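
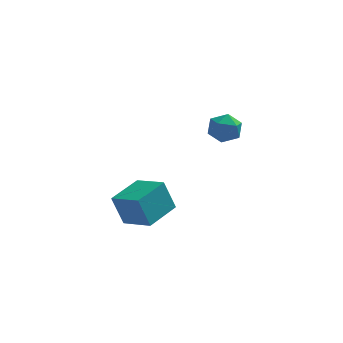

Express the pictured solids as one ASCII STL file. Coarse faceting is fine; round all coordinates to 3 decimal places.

solid 
facet normal -0.794 0.540 -0.279
outer loop
vertex -2.351 -2.415 -2.476
vertex -1.315 -0.715 -2.134
vertex -1.771 -2.43 -4.159
endloop
endfacet
facet normal -0.513 -0.842 -0.169
outer loop
vertex -0.365 -3.385 -3.666
vertex -2.351 -2.415 -2.476
vertex -1.771 -2.43 -4.159
endloop
endfacet
facet normal -0.794 0.540 -0.279
outer loop
vertex -1.771 -2.43 -4.159
vertex -1.315 -0.715 -2.134
vertex -0.735 -0.73 -3.817
endloop
endfacet
facet normal 0.326 -0.008 -0.945
outer loop
vertex -0.735 -0.73 -3.817
vertex -0.365 -3.385 -3.666
vertex -1.771 -2.43 -4.159
endloop
endfacet
facet normal -0.326 0.008 0.945
outer loop
vertex -2.351 -2.415 -2.476
vertex 0.091 -1.67 -1.641
vertex -1.315 -0.715 -2.134
endloop
endfacet
facet normal -0.513 -0.842 -0.169
outer loop
vertex -0.945 -3.37 -1.983
vertex -2.351 -2.415 -2.476
vertex -0.365 -3.385 -3.666
endloop
endfacet
facet normal -0.326 0.008 0.945
outer loop
vertex -0.945 -3.37 -1.983
vertex 0.091 -1.67 -1.641
vertex -2.351 -2.415 -2.476
endloop
endfacet
facet normal 0.513 0.842 0.169
outer loop
vertex -1.315 -0.715 -2.134
vertex 0.091 -1.67 -1.641
vertex -0.735 -0.73 -3.817
endloop
endfacet
facet normal 0.326 -0.008 -0.945
outer loop
vertex 0.671 -1.685 -3.324
vertex -0.365 -3.385 -3.666
vertex -0.735 -0.73 -3.817
endloop
endfacet
facet normal 0.513 0.842 0.169
outer loop
vertex -0.735 -0.73 -3.817
vertex 0.091 -1.67 -1.641
vertex 0.671 -1.685 -3.324
endloop
endfacet
facet normal 0.794 -0.540 0.279
outer loop
vertex 0.671 -1.685 -3.324
vertex -0.945 -3.37 -1.983
vertex -0.365 -3.385 -3.666
endloop
endfacet
facet normal 0.794 -0.540 0.279
outer loop
vertex 0.091 -1.67 -1.641
vertex -0.945 -3.37 -1.983
vertex 0.671 -1.685 -3.324
endloop
endfacet
facet normal -0.419 -0.041 0.907
outer loop
vertex 2.395 -2.727 3.403
vertex 2.78 -3.544 3.544
vertex 3.225 -2.782 3.784
endloop
endfacet
facet normal -0.287 0.635 0.717
outer loop
vertex 2.395 -2.727 3.403
vertex 3.225 -2.782 3.784
vertex 3.054 -2.144 3.151
endloop
endfacet
facet normal -0.635 0.765 0.108
outer loop
vertex 2.395 -2.727 3.403
vertex 3.054 -2.144 3.151
vertex 2.503 -2.513 2.52
endloop
endfacet
facet normal -0.982 0.170 -0.079
outer loop
vertex 2.395 -2.727 3.403
vertex 2.503 -2.513 2.52
vertex 2.334 -3.378 2.763
endloop
endfacet
facet normal -0.849 -0.328 0.415
outer loop
vertex 2.395 -2.727 3.403
vertex 2.334 -3.378 2.763
vertex 2.78 -3.544 3.544
endloop
endfacet
facet normal 0.412 0.695 0.589
outer loop
vertex 3.054 -2.144 3.151
vertex 3.225 -2.782 3.784
vertex 3.846 -2.602 3.137
endloop
endfacet
facet normal 0.198 -0.398 0.896
outer loop
vertex 3.225 -2.782 3.784
vertex 2.78 -3.544 3.544
vertex 3.677 -3.467 3.38
endloop
endfacet
facet normal -0.497 -0.862 0.100
outer loop
vertex 2.78 -3.544 3.544
vertex 2.334 -3.378 2.763
vertex 3.126 -3.836 2.749
endloop
endfacet
facet normal -0.712 -0.057 -0.700
outer loop
vertex 2.334 -3.378 2.763
vertex 2.503 -2.513 2.52
vertex 2.955 -3.198 2.116
endloop
endfacet
facet normal -0.150 0.905 -0.398
outer loop
vertex 2.503 -2.513 2.52
vertex 3.054 -2.144 3.151
vertex 3.4 -2.436 2.356
endloop
endfacet
facet normal 0.982 -0.170 0.079
outer loop
vertex 3.785 -3.253 2.497
vertex 3.846 -2.602 3.137
vertex 3.677 -3.467 3.38
endloop
endfacet
facet normal 0.635 -0.765 -0.108
outer loop
vertex 3.785 -3.253 2.497
vertex 3.677 -3.467 3.38
vertex 3.126 -3.836 2.749
endloop
endfacet
facet normal 0.287 -0.635 -0.717
outer loop
vertex 3.785 -3.253 2.497
vertex 3.126 -3.836 2.749
vertex 2.955 -3.198 2.116
endloop
endfacet
facet normal 0.419 0.041 -0.907
outer loop
vertex 3.785 -3.253 2.497
vertex 2.955 -3.198 2.116
vertex 3.4 -2.436 2.356
endloop
endfacet
facet normal 0.849 0.328 -0.415
outer loop
vertex 3.785 -3.253 2.497
vertex 3.4 -2.436 2.356
vertex 3.846 -2.602 3.137
endloop
endfacet
facet normal 0.712 0.057 0.700
outer loop
vertex 3.677 -3.467 3.38
vertex 3.846 -2.602 3.137
vertex 3.225 -2.782 3.784
endloop
endfacet
facet normal 0.150 -0.905 0.398
outer loop
vertex 3.126 -3.836 2.749
vertex 3.677 -3.467 3.38
vertex 2.78 -3.544 3.544
endloop
endfacet
facet normal -0.412 -0.695 -0.589
outer loop
vertex 2.955 -3.198 2.116
vertex 3.126 -3.836 2.749
vertex 2.334 -3.378 2.763
endloop
endfacet
facet normal -0.198 0.398 -0.896
outer loop
vertex 3.4 -2.436 2.356
vertex 2.955 -3.198 2.116
vertex 2.503 -2.513 2.52
endloop
endfacet
facet normal 0.497 0.862 -0.100
outer loop
vertex 3.846 -2.602 3.137
vertex 3.4 -2.436 2.356
vertex 3.054 -2.144 3.151
endloop
endfacet

endsolid


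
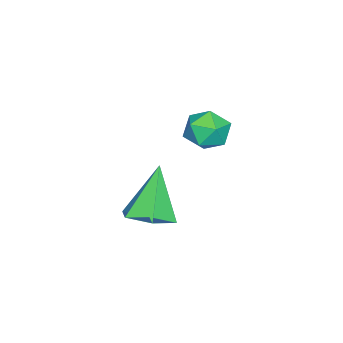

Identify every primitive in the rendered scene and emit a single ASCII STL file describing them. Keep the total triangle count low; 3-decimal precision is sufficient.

solid 
facet normal -0.682 0.328 0.653
outer loop
vertex -0.351 -1.842 2.473
vertex -0.808 -2.655 2.404
vertex -0.139 -2.548 3.049
endloop
endfacet
facet normal -0.046 0.623 0.781
outer loop
vertex -0.351 -1.842 2.473
vertex -0.139 -2.548 3.049
vertex 0.543 -2.029 2.675
endloop
endfacet
facet normal 0.159 0.968 0.191
outer loop
vertex -0.351 -1.842 2.473
vertex 0.543 -2.029 2.675
vertex 0.296 -1.815 1.798
endloop
endfacet
facet normal -0.351 0.887 -0.301
outer loop
vertex -0.351 -1.842 2.473
vertex 0.296 -1.815 1.798
vertex -0.539 -2.202 1.63
endloop
endfacet
facet normal -0.871 0.491 -0.015
outer loop
vertex -0.351 -1.842 2.473
vertex -0.539 -2.202 1.63
vertex -0.808 -2.655 2.404
endloop
endfacet
facet normal 0.421 0.097 0.902
outer loop
vertex 0.543 -2.029 2.675
vertex -0.139 -2.548 3.049
vertex 0.639 -2.958 2.73
endloop
endfacet
facet normal -0.609 -0.381 0.695
outer loop
vertex -0.139 -2.548 3.049
vertex -0.808 -2.655 2.404
vertex -0.196 -3.345 2.562
endloop
endfacet
facet normal -0.915 -0.117 -0.387
outer loop
vertex -0.808 -2.655 2.404
vertex -0.539 -2.202 1.63
vertex -0.443 -3.131 1.685
endloop
endfacet
facet normal -0.072 0.524 -0.849
outer loop
vertex -0.539 -2.202 1.63
vertex 0.296 -1.815 1.798
vertex 0.239 -2.612 1.311
endloop
endfacet
facet normal 0.753 0.656 -0.052
outer loop
vertex 0.296 -1.815 1.798
vertex 0.543 -2.029 2.675
vertex 0.908 -2.505 1.956
endloop
endfacet
facet normal 0.351 -0.887 0.301
outer loop
vertex 0.451 -3.318 1.887
vertex 0.639 -2.958 2.73
vertex -0.196 -3.345 2.562
endloop
endfacet
facet normal -0.159 -0.968 -0.191
outer loop
vertex 0.451 -3.318 1.887
vertex -0.196 -3.345 2.562
vertex -0.443 -3.131 1.685
endloop
endfacet
facet normal 0.046 -0.623 -0.781
outer loop
vertex 0.451 -3.318 1.887
vertex -0.443 -3.131 1.685
vertex 0.239 -2.612 1.311
endloop
endfacet
facet normal 0.682 -0.328 -0.653
outer loop
vertex 0.451 -3.318 1.887
vertex 0.239 -2.612 1.311
vertex 0.908 -2.505 1.956
endloop
endfacet
facet normal 0.871 -0.491 0.015
outer loop
vertex 0.451 -3.318 1.887
vertex 0.908 -2.505 1.956
vertex 0.639 -2.958 2.73
endloop
endfacet
facet normal 0.072 -0.524 0.849
outer loop
vertex -0.196 -3.345 2.562
vertex 0.639 -2.958 2.73
vertex -0.139 -2.548 3.049
endloop
endfacet
facet normal -0.753 -0.656 0.052
outer loop
vertex -0.443 -3.131 1.685
vertex -0.196 -3.345 2.562
vertex -0.808 -2.655 2.404
endloop
endfacet
facet normal -0.421 -0.097 -0.902
outer loop
vertex 0.239 -2.612 1.311
vertex -0.443 -3.131 1.685
vertex -0.539 -2.202 1.63
endloop
endfacet
facet normal 0.609 0.381 -0.695
outer loop
vertex 0.908 -2.505 1.956
vertex 0.239 -2.612 1.311
vertex 0.296 -1.815 1.798
endloop
endfacet
facet normal 0.915 0.117 0.387
outer loop
vertex 0.639 -2.958 2.73
vertex 0.908 -2.505 1.956
vertex 0.543 -2.029 2.675
endloop
endfacet
facet normal 0.443 0.029 -0.896
outer loop
vertex 4.865 -2.446 0.721
vertex 4.081 -2.919 0.318
vertex 4.096 -1.92 0.358
endloop
endfacet
facet normal 0.264 0.779 0.569
outer loop
vertex 4.865 -2.446 0.721
vertex 4.096 -1.92 0.358
vertex 3.119 -2.981 2.262
endloop
endfacet
facet normal 0.444 0.029 -0.895
outer loop
vertex 4.096 -1.92 0.358
vertex 4.081 -2.919 0.318
vertex 3.313 -2.392 -0.046
endloop
endfacet
facet normal -0.568 0.807 0.158
outer loop
vertex 4.096 -1.92 0.358
vertex 3.313 -2.392 -0.046
vertex 3.119 -2.981 2.262
endloop
endfacet
facet normal 0.444 0.028 -0.896
outer loop
vertex 3.313 -2.392 -0.046
vertex 4.081 -2.919 0.318
vertex 3.298 -3.392 -0.085
endloop
endfacet
facet normal -0.997 0.018 -0.079
outer loop
vertex 3.313 -2.392 -0.046
vertex 3.298 -3.392 -0.085
vertex 3.119 -2.981 2.262
endloop
endfacet
facet normal 0.444 0.028 -0.896
outer loop
vertex 3.298 -3.392 -0.085
vertex 4.081 -2.919 0.318
vertex 4.066 -3.918 0.279
endloop
endfacet
facet normal -0.593 -0.800 0.095
outer loop
vertex 3.298 -3.392 -0.085
vertex 4.066 -3.918 0.279
vertex 3.119 -2.981 2.262
endloop
endfacet
facet normal 0.443 0.028 -0.896
outer loop
vertex 4.066 -3.918 0.279
vertex 4.081 -2.919 0.318
vertex 4.85 -3.445 0.682
endloop
endfacet
facet normal 0.240 -0.829 0.506
outer loop
vertex 4.066 -3.918 0.279
vertex 4.85 -3.445 0.682
vertex 3.119 -2.981 2.262
endloop
endfacet
facet normal 0.443 0.028 -0.896
outer loop
vertex 4.85 -3.445 0.682
vertex 4.081 -2.919 0.318
vertex 4.865 -2.446 0.721
endloop
endfacet
facet normal 0.668 -0.039 0.743
outer loop
vertex 4.85 -3.445 0.682
vertex 4.865 -2.446 0.721
vertex 3.119 -2.981 2.262
endloop
endfacet

endsolid


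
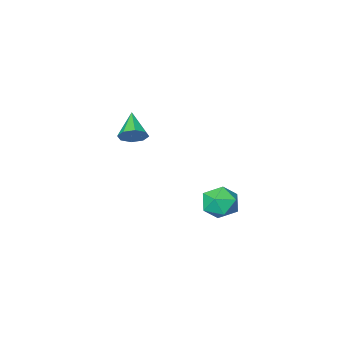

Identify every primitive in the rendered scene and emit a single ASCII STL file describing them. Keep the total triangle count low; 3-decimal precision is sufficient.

solid 
facet normal 0.376 0.738 -0.560
outer loop
vertex 4.583 -2.171 3.008
vertex 4.019 -2.243 2.534
vertex 4.142 -1.843 3.144
endloop
endfacet
facet normal 0.313 0.027 0.949
outer loop
vertex 4.583 -2.171 3.008
vertex 4.142 -1.843 3.144
vertex 3.421 -3.417 3.426
endloop
endfacet
facet normal 0.376 0.738 -0.560
outer loop
vertex 4.142 -1.843 3.144
vertex 4.019 -2.243 2.534
vertex 3.629 -1.749 2.923
endloop
endfacet
facet normal -0.328 0.310 0.892
outer loop
vertex 4.142 -1.843 3.144
vertex 3.629 -1.749 2.923
vertex 3.421 -3.417 3.426
endloop
endfacet
facet normal 0.376 0.738 -0.561
outer loop
vertex 3.629 -1.749 2.923
vertex 4.019 -2.243 2.534
vertex 3.344 -1.945 2.474
endloop
endfacet
facet normal -0.864 0.241 0.443
outer loop
vertex 3.629 -1.749 2.923
vertex 3.344 -1.945 2.474
vertex 3.421 -3.417 3.426
endloop
endfacet
facet normal 0.375 0.737 -0.561
outer loop
vertex 3.344 -1.945 2.474
vertex 4.019 -2.243 2.534
vertex 3.455 -2.316 2.061
endloop
endfacet
facet normal -0.981 -0.140 -0.138
outer loop
vertex 3.344 -1.945 2.474
vertex 3.455 -2.316 2.061
vertex 3.421 -3.417 3.426
endloop
endfacet
facet normal 0.375 0.737 -0.561
outer loop
vertex 3.455 -2.316 2.061
vertex 4.019 -2.243 2.534
vertex 3.896 -2.644 1.925
endloop
endfacet
facet normal -0.610 -0.610 -0.507
outer loop
vertex 3.455 -2.316 2.061
vertex 3.896 -2.644 1.925
vertex 3.421 -3.417 3.426
endloop
endfacet
facet normal 0.377 0.737 -0.561
outer loop
vertex 3.896 -2.644 1.925
vertex 4.019 -2.243 2.534
vertex 4.409 -2.738 2.146
endloop
endfacet
facet normal 0.030 -0.892 -0.450
outer loop
vertex 3.896 -2.644 1.925
vertex 4.409 -2.738 2.146
vertex 3.421 -3.417 3.426
endloop
endfacet
facet normal 0.376 0.737 -0.562
outer loop
vertex 4.409 -2.738 2.146
vertex 4.019 -2.243 2.534
vertex 4.694 -2.541 2.595
endloop
endfacet
facet normal 0.567 -0.823 0.001
outer loop
vertex 4.409 -2.738 2.146
vertex 4.694 -2.541 2.595
vertex 3.421 -3.417 3.426
endloop
endfacet
facet normal 0.376 0.738 -0.560
outer loop
vertex 4.694 -2.541 2.595
vertex 4.019 -2.243 2.534
vertex 4.583 -2.171 3.008
endloop
endfacet
facet normal 0.684 -0.443 0.580
outer loop
vertex 4.694 -2.541 2.595
vertex 4.583 -2.171 3.008
vertex 3.421 -3.417 3.426
endloop
endfacet
facet normal 0.434 -0.094 0.896
outer loop
vertex 3.362 3.791 1.163
vertex 2.602 3.261 1.475
vertex 3.368 2.819 1.058
endloop
endfacet
facet normal 0.924 -0.035 0.381
outer loop
vertex 3.362 3.791 1.163
vertex 3.368 2.819 1.058
vertex 3.689 3.391 0.333
endloop
endfacet
facet normal 0.813 0.581 0.040
outer loop
vertex 3.362 3.791 1.163
vertex 3.689 3.391 0.333
vertex 3.121 4.187 0.302
endloop
endfacet
facet normal 0.253 0.904 0.345
outer loop
vertex 3.362 3.791 1.163
vertex 3.121 4.187 0.302
vertex 2.449 4.106 1.008
endloop
endfacet
facet normal 0.019 0.486 0.874
outer loop
vertex 3.362 3.791 1.163
vertex 2.449 4.106 1.008
vertex 2.602 3.261 1.475
endloop
endfacet
facet normal 0.820 -0.567 -0.084
outer loop
vertex 3.689 3.391 0.333
vertex 3.368 2.819 1.058
vertex 3.131 2.614 0.132
endloop
endfacet
facet normal 0.027 -0.661 0.750
outer loop
vertex 3.368 2.819 1.058
vertex 2.602 3.261 1.475
vertex 2.459 2.533 0.838
endloop
endfacet
facet normal -0.644 0.278 0.713
outer loop
vertex 2.602 3.261 1.475
vertex 2.449 4.106 1.008
vertex 1.891 3.329 0.807
endloop
endfacet
facet normal -0.265 0.953 -0.143
outer loop
vertex 2.449 4.106 1.008
vertex 3.121 4.187 0.302
vertex 2.212 3.901 0.082
endloop
endfacet
facet normal 0.639 0.431 -0.637
outer loop
vertex 3.121 4.187 0.302
vertex 3.689 3.391 0.333
vertex 2.978 3.459 -0.335
endloop
endfacet
facet normal -0.253 -0.904 -0.345
outer loop
vertex 2.218 2.929 -0.023
vertex 3.131 2.614 0.132
vertex 2.459 2.533 0.838
endloop
endfacet
facet normal -0.813 -0.581 -0.040
outer loop
vertex 2.218 2.929 -0.023
vertex 2.459 2.533 0.838
vertex 1.891 3.329 0.807
endloop
endfacet
facet normal -0.924 0.035 -0.381
outer loop
vertex 2.218 2.929 -0.023
vertex 1.891 3.329 0.807
vertex 2.212 3.901 0.082
endloop
endfacet
facet normal -0.434 0.094 -0.896
outer loop
vertex 2.218 2.929 -0.023
vertex 2.212 3.901 0.082
vertex 2.978 3.459 -0.335
endloop
endfacet
facet normal -0.019 -0.486 -0.874
outer loop
vertex 2.218 2.929 -0.023
vertex 2.978 3.459 -0.335
vertex 3.131 2.614 0.132
endloop
endfacet
facet normal 0.265 -0.953 0.143
outer loop
vertex 2.459 2.533 0.838
vertex 3.131 2.614 0.132
vertex 3.368 2.819 1.058
endloop
endfacet
facet normal -0.639 -0.431 0.637
outer loop
vertex 1.891 3.329 0.807
vertex 2.459 2.533 0.838
vertex 2.602 3.261 1.475
endloop
endfacet
facet normal -0.820 0.567 0.084
outer loop
vertex 2.212 3.901 0.082
vertex 1.891 3.329 0.807
vertex 2.449 4.106 1.008
endloop
endfacet
facet normal -0.027 0.661 -0.750
outer loop
vertex 2.978 3.459 -0.335
vertex 2.212 3.901 0.082
vertex 3.121 4.187 0.302
endloop
endfacet
facet normal 0.644 -0.278 -0.713
outer loop
vertex 3.131 2.614 0.132
vertex 2.978 3.459 -0.335
vertex 3.689 3.391 0.333
endloop
endfacet

endsolid


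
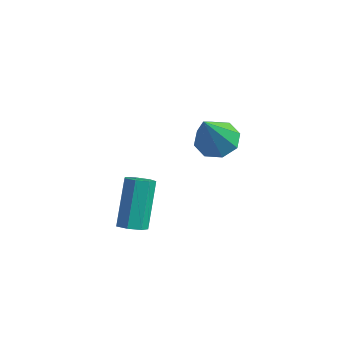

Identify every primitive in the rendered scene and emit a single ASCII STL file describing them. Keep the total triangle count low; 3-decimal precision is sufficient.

solid 
facet normal 0.216 -0.529 -0.820
outer loop
vertex -0.474 -2.13 0.266
vertex -0.972 -2.019 0.063
vertex -0.506 -1.734 0.002
endloop
endfacet
facet normal 0.974 0.175 0.144
outer loop
vertex -0.474 -2.13 0.266
vertex -0.506 -1.734 0.002
vertex -0.889 -1.113 1.841
endloop
endfacet
facet normal 0.974 0.175 0.144
outer loop
vertex -0.889 -1.113 1.841
vertex -0.506 -1.734 0.002
vertex -0.921 -0.717 1.577
endloop
endfacet
facet normal -0.217 0.529 0.820
outer loop
vertex -0.889 -1.113 1.841
vertex -0.921 -0.717 1.577
vertex -1.388 -1.001 1.637
endloop
endfacet
facet normal 0.217 -0.530 -0.820
outer loop
vertex -0.506 -1.734 0.002
vertex -0.972 -2.019 0.063
vertex -0.889 -1.552 -0.217
endloop
endfacet
facet normal 0.556 0.757 -0.343
outer loop
vertex -0.506 -1.734 0.002
vertex -0.889 -1.552 -0.217
vertex -0.921 -0.717 1.577
endloop
endfacet
facet normal 0.556 0.757 -0.343
outer loop
vertex -0.921 -0.717 1.577
vertex -0.889 -1.552 -0.217
vertex -1.304 -0.535 1.358
endloop
endfacet
facet normal -0.217 0.530 0.820
outer loop
vertex -0.921 -0.717 1.577
vertex -1.304 -0.535 1.358
vertex -1.388 -1.001 1.637
endloop
endfacet
facet normal 0.217 -0.530 -0.820
outer loop
vertex -0.889 -1.552 -0.217
vertex -0.972 -2.019 0.063
vertex -1.335 -1.722 -0.225
endloop
endfacet
facet normal -0.283 0.770 -0.572
outer loop
vertex -0.889 -1.552 -0.217
vertex -1.335 -1.722 -0.225
vertex -1.304 -0.535 1.358
endloop
endfacet
facet normal -0.282 0.770 -0.572
outer loop
vertex -1.304 -0.535 1.358
vertex -1.335 -1.722 -0.225
vertex -1.75 -0.704 1.35
endloop
endfacet
facet normal -0.216 0.530 0.820
outer loop
vertex -1.304 -0.535 1.358
vertex -1.75 -0.704 1.35
vertex -1.388 -1.001 1.637
endloop
endfacet
facet normal 0.217 -0.530 -0.820
outer loop
vertex -1.335 -1.722 -0.225
vertex -0.972 -2.019 0.063
vertex -1.508 -2.115 -0.017
endloop
endfacet
facet normal -0.906 0.203 -0.370
outer loop
vertex -1.335 -1.722 -0.225
vertex -1.508 -2.115 -0.017
vertex -1.75 -0.704 1.35
endloop
endfacet
facet normal -0.907 0.203 -0.370
outer loop
vertex -1.75 -0.704 1.35
vertex -1.508 -2.115 -0.017
vertex -1.923 -1.098 1.558
endloop
endfacet
facet normal -0.217 0.529 0.821
outer loop
vertex -1.75 -0.704 1.35
vertex -1.923 -1.098 1.558
vertex -1.388 -1.001 1.637
endloop
endfacet
facet normal 0.217 -0.530 -0.820
outer loop
vertex -1.508 -2.115 -0.017
vertex -0.972 -2.019 0.063
vertex -1.278 -2.435 0.251
endloop
endfacet
facet normal -0.849 -0.517 0.110
outer loop
vertex -1.508 -2.115 -0.017
vertex -1.278 -2.435 0.251
vertex -1.923 -1.098 1.558
endloop
endfacet
facet normal -0.849 -0.517 0.110
outer loop
vertex -1.923 -1.098 1.558
vertex -1.278 -2.435 0.251
vertex -1.693 -1.418 1.826
endloop
endfacet
facet normal -0.217 0.530 0.820
outer loop
vertex -1.923 -1.098 1.558
vertex -1.693 -1.418 1.826
vertex -1.388 -1.001 1.637
endloop
endfacet
facet normal 0.216 -0.530 -0.820
outer loop
vertex -1.278 -2.435 0.251
vertex -0.972 -2.019 0.063
vertex -0.817 -2.442 0.377
endloop
endfacet
facet normal -0.152 -0.848 0.508
outer loop
vertex -1.278 -2.435 0.251
vertex -0.817 -2.442 0.377
vertex -1.693 -1.418 1.826
endloop
endfacet
facet normal -0.152 -0.848 0.508
outer loop
vertex -1.693 -1.418 1.826
vertex -0.817 -2.442 0.377
vertex -1.232 -1.425 1.952
endloop
endfacet
facet normal -0.216 0.530 0.820
outer loop
vertex -1.693 -1.418 1.826
vertex -1.232 -1.425 1.952
vertex -1.388 -1.001 1.637
endloop
endfacet
facet normal 0.216 -0.530 -0.820
outer loop
vertex -0.817 -2.442 0.377
vertex -0.972 -2.019 0.063
vertex -0.474 -2.13 0.266
endloop
endfacet
facet normal 0.660 -0.540 0.522
outer loop
vertex -0.817 -2.442 0.377
vertex -0.474 -2.13 0.266
vertex -1.232 -1.425 1.952
endloop
endfacet
facet normal 0.660 -0.540 0.522
outer loop
vertex -1.232 -1.425 1.952
vertex -0.474 -2.13 0.266
vertex -0.889 -1.113 1.841
endloop
endfacet
facet normal -0.216 0.530 0.820
outer loop
vertex -1.232 -1.425 1.952
vertex -0.889 -1.113 1.841
vertex -1.388 -1.001 1.637
endloop
endfacet
facet normal -0.078 0.528 -0.845
outer loop
vertex 0.14 2.465 1.704
vertex -0.687 2.452 1.772
vertex -0.085 2.96 2.034
endloop
endfacet
facet normal 0.897 0.126 0.423
outer loop
vertex 0.14 2.465 1.704
vertex -0.085 2.96 2.034
vertex -0.533 1.408 3.448
endloop
endfacet
facet normal -0.078 0.528 -0.846
outer loop
vertex -0.085 2.96 2.034
vertex -0.687 2.452 1.772
vertex -0.663 3.157 2.21
endloop
endfacet
facet normal 0.409 0.547 0.730
outer loop
vertex -0.085 2.96 2.034
vertex -0.663 3.157 2.21
vertex -0.533 1.408 3.448
endloop
endfacet
facet normal -0.078 0.528 -0.846
outer loop
vertex -0.663 3.157 2.21
vertex -0.687 2.452 1.772
vertex -1.255 2.941 2.13
endloop
endfacet
facet normal -0.302 0.536 0.789
outer loop
vertex -0.663 3.157 2.21
vertex -1.255 2.941 2.13
vertex -0.533 1.408 3.448
endloop
endfacet
facet normal -0.078 0.529 -0.845
outer loop
vertex -1.255 2.941 2.13
vertex -0.687 2.452 1.772
vertex -1.514 2.439 1.84
endloop
endfacet
facet normal -0.820 0.098 0.563
outer loop
vertex -1.255 2.941 2.13
vertex -1.514 2.439 1.84
vertex -0.533 1.408 3.448
endloop
endfacet
facet normal -0.078 0.527 -0.846
outer loop
vertex -1.514 2.439 1.84
vertex -0.687 2.452 1.772
vertex -1.289 1.944 1.511
endloop
endfacet
facet normal -0.841 -0.507 0.188
outer loop
vertex -1.514 2.439 1.84
vertex -1.289 1.944 1.511
vertex -0.533 1.408 3.448
endloop
endfacet
facet normal -0.078 0.527 -0.846
outer loop
vertex -1.289 1.944 1.511
vertex -0.687 2.452 1.772
vertex -0.712 1.747 1.335
endloop
endfacet
facet normal -0.353 -0.928 -0.119
outer loop
vertex -1.289 1.944 1.511
vertex -0.712 1.747 1.335
vertex -0.533 1.408 3.448
endloop
endfacet
facet normal -0.078 0.527 -0.846
outer loop
vertex -0.712 1.747 1.335
vertex -0.687 2.452 1.772
vertex -0.12 1.963 1.415
endloop
endfacet
facet normal 0.358 -0.917 -0.177
outer loop
vertex -0.712 1.747 1.335
vertex -0.12 1.963 1.415
vertex -0.533 1.408 3.448
endloop
endfacet
facet normal -0.078 0.527 -0.846
outer loop
vertex -0.12 1.963 1.415
vertex -0.687 2.452 1.772
vertex 0.14 2.465 1.704
endloop
endfacet
facet normal 0.876 -0.480 0.047
outer loop
vertex -0.12 1.963 1.415
vertex 0.14 2.465 1.704
vertex -0.533 1.408 3.448
endloop
endfacet

endsolid


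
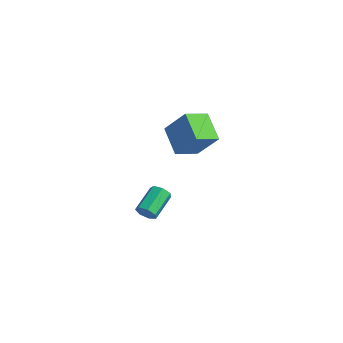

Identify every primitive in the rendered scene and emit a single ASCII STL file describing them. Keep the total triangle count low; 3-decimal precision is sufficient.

solid 
facet normal -0.598 -0.206 -0.774
outer loop
vertex 2.753 1.202 1.174
vertex 1.599 1.596 1.96
vertex 2.868 2.302 0.792
endloop
endfacet
facet normal 0.795 -0.271 -0.542
outer loop
vertex 3.801 2.624 2.0
vertex 2.753 1.202 1.174
vertex 2.868 2.302 0.792
endloop
endfacet
facet normal -0.598 -0.207 -0.775
outer loop
vertex 2.868 2.302 0.792
vertex 1.599 1.596 1.96
vertex 1.714 2.695 1.577
endloop
endfacet
facet normal 0.098 0.940 -0.326
outer loop
vertex 1.714 2.695 1.577
vertex 3.801 2.624 2.0
vertex 2.868 2.302 0.792
endloop
endfacet
facet normal -0.098 -0.940 0.327
outer loop
vertex 2.753 1.202 1.174
vertex 2.532 1.918 3.168
vertex 1.599 1.596 1.96
endloop
endfacet
facet normal 0.796 -0.272 -0.541
outer loop
vertex 3.686 1.525 2.383
vertex 2.753 1.202 1.174
vertex 3.801 2.624 2.0
endloop
endfacet
facet normal -0.098 -0.940 0.327
outer loop
vertex 3.686 1.525 2.383
vertex 2.532 1.918 3.168
vertex 2.753 1.202 1.174
endloop
endfacet
facet normal -0.795 0.272 0.542
outer loop
vertex 1.599 1.596 1.96
vertex 2.532 1.918 3.168
vertex 1.714 2.695 1.577
endloop
endfacet
facet normal 0.098 0.940 -0.327
outer loop
vertex 2.647 3.018 2.786
vertex 3.801 2.624 2.0
vertex 1.714 2.695 1.577
endloop
endfacet
facet normal -0.796 0.271 0.542
outer loop
vertex 1.714 2.695 1.577
vertex 2.532 1.918 3.168
vertex 2.647 3.018 2.786
endloop
endfacet
facet normal 0.598 0.207 0.774
outer loop
vertex 2.647 3.018 2.786
vertex 3.686 1.525 2.383
vertex 3.801 2.624 2.0
endloop
endfacet
facet normal 0.597 0.207 0.775
outer loop
vertex 2.532 1.918 3.168
vertex 3.686 1.525 2.383
vertex 2.647 3.018 2.786
endloop
endfacet
facet normal 0.310 -0.846 -0.434
outer loop
vertex 1.358 0.878 -2.861
vertex 1.093 0.996 -3.28
vertex 1.576 1.114 -3.165
endloop
endfacet
facet normal 0.813 -0.002 0.582
outer loop
vertex 1.358 0.878 -2.861
vertex 1.576 1.114 -3.165
vertex 0.932 2.045 -2.261
endloop
endfacet
facet normal 0.813 -0.002 0.582
outer loop
vertex 0.932 2.045 -2.261
vertex 1.576 1.114 -3.165
vertex 1.15 2.281 -2.565
endloop
endfacet
facet normal -0.309 0.846 0.435
outer loop
vertex 0.932 2.045 -2.261
vertex 1.15 2.281 -2.565
vertex 0.667 2.164 -2.68
endloop
endfacet
facet normal 0.310 -0.845 -0.436
outer loop
vertex 1.576 1.114 -3.165
vertex 1.093 0.996 -3.28
vertex 1.43 1.262 -3.556
endloop
endfacet
facet normal 0.892 0.416 -0.176
outer loop
vertex 1.576 1.114 -3.165
vertex 1.43 1.262 -3.556
vertex 1.15 2.281 -2.565
endloop
endfacet
facet normal 0.892 0.416 -0.176
outer loop
vertex 1.15 2.281 -2.565
vertex 1.43 1.262 -3.556
vertex 1.004 2.429 -2.956
endloop
endfacet
facet normal -0.309 0.846 0.435
outer loop
vertex 1.15 2.281 -2.565
vertex 1.004 2.429 -2.956
vertex 0.667 2.164 -2.68
endloop
endfacet
facet normal 0.310 -0.845 -0.436
outer loop
vertex 1.43 1.262 -3.556
vertex 1.093 0.996 -3.28
vertex 1.031 1.21 -3.739
endloop
endfacet
facet normal 0.299 0.520 -0.800
outer loop
vertex 1.43 1.262 -3.556
vertex 1.031 1.21 -3.739
vertex 1.004 2.429 -2.956
endloop
endfacet
facet normal 0.298 0.520 -0.800
outer loop
vertex 1.004 2.429 -2.956
vertex 1.031 1.21 -3.739
vertex 0.604 2.377 -3.139
endloop
endfacet
facet normal -0.309 0.846 0.435
outer loop
vertex 1.004 2.429 -2.956
vertex 0.604 2.377 -3.139
vertex 0.667 2.164 -2.68
endloop
endfacet
facet normal 0.310 -0.845 -0.436
outer loop
vertex 1.031 1.21 -3.739
vertex 1.093 0.996 -3.28
vertex 0.678 0.997 -3.577
endloop
endfacet
facet normal -0.518 0.233 -0.823
outer loop
vertex 1.031 1.21 -3.739
vertex 0.678 0.997 -3.577
vertex 0.604 2.377 -3.139
endloop
endfacet
facet normal -0.521 0.233 -0.821
outer loop
vertex 0.604 2.377 -3.139
vertex 0.678 0.997 -3.577
vertex 0.252 2.164 -2.976
endloop
endfacet
facet normal -0.310 0.845 0.435
outer loop
vertex 0.604 2.377 -3.139
vertex 0.252 2.164 -2.976
vertex 0.667 2.164 -2.68
endloop
endfacet
facet normal 0.309 -0.846 -0.435
outer loop
vertex 0.678 0.997 -3.577
vertex 1.093 0.996 -3.28
vertex 0.638 0.784 -3.191
endloop
endfacet
facet normal -0.947 -0.230 -0.225
outer loop
vertex 0.678 0.997 -3.577
vertex 0.638 0.784 -3.191
vertex 0.252 2.164 -2.976
endloop
endfacet
facet normal -0.947 -0.230 -0.225
outer loop
vertex 0.252 2.164 -2.976
vertex 0.638 0.784 -3.191
vertex 0.212 1.951 -2.59
endloop
endfacet
facet normal -0.310 0.846 0.435
outer loop
vertex 0.252 2.164 -2.976
vertex 0.212 1.951 -2.59
vertex 0.667 2.164 -2.68
endloop
endfacet
facet normal 0.309 -0.846 -0.434
outer loop
vertex 0.638 0.784 -3.191
vertex 1.093 0.996 -3.28
vertex 0.941 0.731 -2.872
endloop
endfacet
facet normal -0.661 -0.520 0.541
outer loop
vertex 0.638 0.784 -3.191
vertex 0.941 0.731 -2.872
vertex 0.212 1.951 -2.59
endloop
endfacet
facet normal -0.661 -0.520 0.541
outer loop
vertex 0.212 1.951 -2.59
vertex 0.941 0.731 -2.872
vertex 0.514 1.898 -2.272
endloop
endfacet
facet normal -0.310 0.845 0.435
outer loop
vertex 0.212 1.951 -2.59
vertex 0.514 1.898 -2.272
vertex 0.667 2.164 -2.68
endloop
endfacet
facet normal 0.310 -0.846 -0.434
outer loop
vertex 0.941 0.731 -2.872
vertex 1.093 0.996 -3.28
vertex 1.358 0.878 -2.861
endloop
endfacet
facet normal 0.123 -0.418 0.900
outer loop
vertex 0.941 0.731 -2.872
vertex 1.358 0.878 -2.861
vertex 0.514 1.898 -2.272
endloop
endfacet
facet normal 0.123 -0.418 0.900
outer loop
vertex 0.514 1.898 -2.272
vertex 1.358 0.878 -2.861
vertex 0.932 2.045 -2.261
endloop
endfacet
facet normal -0.309 0.846 0.435
outer loop
vertex 0.514 1.898 -2.272
vertex 0.932 2.045 -2.261
vertex 0.667 2.164 -2.68
endloop
endfacet

endsolid


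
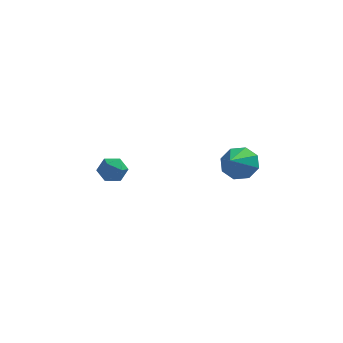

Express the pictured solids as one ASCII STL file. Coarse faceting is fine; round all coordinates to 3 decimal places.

solid 
facet normal 0.023 0.739 0.673
outer loop
vertex -3.737 0.55 -1.58
vertex -4.408 0.122 -1.088
vertex -3.507 -0.065 -0.913
endloop
endfacet
facet normal 0.663 0.650 0.371
outer loop
vertex -3.737 0.55 -1.58
vertex -3.507 -0.065 -0.913
vertex -3.049 -0.067 -1.729
endloop
endfacet
facet normal 0.589 0.737 -0.332
outer loop
vertex -3.737 0.55 -1.58
vertex -3.049 -0.067 -1.729
vertex -3.666 0.12 -2.408
endloop
endfacet
facet normal -0.099 0.880 -0.465
outer loop
vertex -3.737 0.55 -1.58
vertex -3.666 0.12 -2.408
vertex -4.505 0.236 -2.011
endloop
endfacet
facet normal -0.447 0.881 0.156
outer loop
vertex -3.737 0.55 -1.58
vertex -4.505 0.236 -2.011
vertex -4.408 0.122 -1.088
endloop
endfacet
facet normal 0.872 -0.023 0.489
outer loop
vertex -3.049 -0.067 -1.729
vertex -3.507 -0.065 -0.913
vertex -3.295 -0.876 -1.329
endloop
endfacet
facet normal -0.165 0.122 0.979
outer loop
vertex -3.507 -0.065 -0.913
vertex -4.408 0.122 -1.088
vertex -4.134 -0.76 -0.932
endloop
endfacet
facet normal -0.926 0.351 0.141
outer loop
vertex -4.408 0.122 -1.088
vertex -4.505 0.236 -2.011
vertex -4.751 -0.573 -1.611
endloop
endfacet
facet normal -0.361 0.349 -0.865
outer loop
vertex -4.505 0.236 -2.011
vertex -3.666 0.12 -2.408
vertex -4.293 -0.575 -2.427
endloop
endfacet
facet normal 0.751 0.118 -0.650
outer loop
vertex -3.666 0.12 -2.408
vertex -3.049 -0.067 -1.729
vertex -3.392 -0.762 -2.252
endloop
endfacet
facet normal 0.099 -0.880 0.465
outer loop
vertex -4.063 -1.19 -1.76
vertex -3.295 -0.876 -1.329
vertex -4.134 -0.76 -0.932
endloop
endfacet
facet normal -0.589 -0.737 0.332
outer loop
vertex -4.063 -1.19 -1.76
vertex -4.134 -0.76 -0.932
vertex -4.751 -0.573 -1.611
endloop
endfacet
facet normal -0.663 -0.650 -0.371
outer loop
vertex -4.063 -1.19 -1.76
vertex -4.751 -0.573 -1.611
vertex -4.293 -0.575 -2.427
endloop
endfacet
facet normal -0.023 -0.739 -0.673
outer loop
vertex -4.063 -1.19 -1.76
vertex -4.293 -0.575 -2.427
vertex -3.392 -0.762 -2.252
endloop
endfacet
facet normal 0.447 -0.881 -0.156
outer loop
vertex -4.063 -1.19 -1.76
vertex -3.392 -0.762 -2.252
vertex -3.295 -0.876 -1.329
endloop
endfacet
facet normal 0.361 -0.349 0.865
outer loop
vertex -4.134 -0.76 -0.932
vertex -3.295 -0.876 -1.329
vertex -3.507 -0.065 -0.913
endloop
endfacet
facet normal -0.751 -0.118 0.650
outer loop
vertex -4.751 -0.573 -1.611
vertex -4.134 -0.76 -0.932
vertex -4.408 0.122 -1.088
endloop
endfacet
facet normal -0.872 0.023 -0.489
outer loop
vertex -4.293 -0.575 -2.427
vertex -4.751 -0.573 -1.611
vertex -4.505 0.236 -2.011
endloop
endfacet
facet normal 0.165 -0.122 -0.979
outer loop
vertex -3.392 -0.762 -2.252
vertex -4.293 -0.575 -2.427
vertex -3.666 0.12 -2.408
endloop
endfacet
facet normal 0.926 -0.351 -0.141
outer loop
vertex -3.295 -0.876 -1.329
vertex -3.392 -0.762 -2.252
vertex -3.049 -0.067 -1.729
endloop
endfacet
facet normal 0.204 0.791 -0.578
outer loop
vertex 3.764 -3.006 -0.137
vertex 3.215 -2.356 0.559
vertex 4.258 -2.692 0.467
endloop
endfacet
facet normal 0.607 -0.790 -0.086
outer loop
vertex 3.764 -3.006 -0.137
vertex 4.258 -2.692 0.467
vertex 2.805 -3.944 1.721
endloop
endfacet
facet normal 0.204 0.790 -0.578
outer loop
vertex 4.258 -2.692 0.467
vertex 3.215 -2.356 0.559
vertex 4.141 -2.18 1.126
endloop
endfacet
facet normal 0.773 -0.427 0.469
outer loop
vertex 4.258 -2.692 0.467
vertex 4.141 -2.18 1.126
vertex 2.805 -3.944 1.721
endloop
endfacet
facet normal 0.203 0.791 -0.577
outer loop
vertex 4.141 -2.18 1.126
vertex 3.215 -2.356 0.559
vertex 3.482 -1.772 1.453
endloop
endfacet
facet normal 0.433 -0.024 0.901
outer loop
vertex 4.141 -2.18 1.126
vertex 3.482 -1.772 1.453
vertex 2.805 -3.944 1.721
endloop
endfacet
facet normal 0.204 0.790 -0.577
outer loop
vertex 3.482 -1.772 1.453
vertex 3.215 -2.356 0.559
vertex 2.666 -1.705 1.256
endloop
endfacet
facet normal -0.216 0.186 0.959
outer loop
vertex 3.482 -1.772 1.453
vertex 2.666 -1.705 1.256
vertex 2.805 -3.944 1.721
endloop
endfacet
facet normal 0.204 0.790 -0.578
outer loop
vertex 2.666 -1.705 1.256
vertex 3.215 -2.356 0.559
vertex 2.171 -2.019 0.652
endloop
endfacet
facet normal -0.790 0.077 0.608
outer loop
vertex 2.666 -1.705 1.256
vertex 2.171 -2.019 0.652
vertex 2.805 -3.944 1.721
endloop
endfacet
facet normal 0.204 0.790 -0.578
outer loop
vertex 2.171 -2.019 0.652
vertex 3.215 -2.356 0.559
vertex 2.288 -2.531 -0.007
endloop
endfacet
facet normal -0.957 -0.286 0.052
outer loop
vertex 2.171 -2.019 0.652
vertex 2.288 -2.531 -0.007
vertex 2.805 -3.944 1.721
endloop
endfacet
facet normal 0.203 0.791 -0.577
outer loop
vertex 2.288 -2.531 -0.007
vertex 3.215 -2.356 0.559
vertex 2.948 -2.939 -0.334
endloop
endfacet
facet normal -0.615 -0.690 -0.380
outer loop
vertex 2.288 -2.531 -0.007
vertex 2.948 -2.939 -0.334
vertex 2.805 -3.944 1.721
endloop
endfacet
facet normal 0.204 0.791 -0.577
outer loop
vertex 2.948 -2.939 -0.334
vertex 3.215 -2.356 0.559
vertex 3.764 -3.006 -0.137
endloop
endfacet
facet normal 0.032 -0.899 -0.437
outer loop
vertex 2.948 -2.939 -0.334
vertex 3.764 -3.006 -0.137
vertex 2.805 -3.944 1.721
endloop
endfacet

endsolid


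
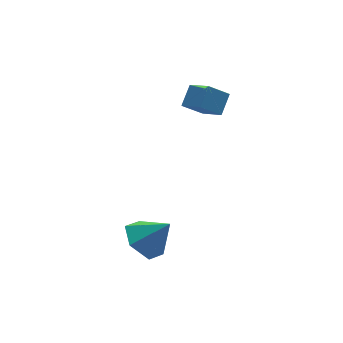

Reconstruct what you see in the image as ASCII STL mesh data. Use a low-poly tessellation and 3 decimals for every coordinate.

solid 
facet normal -0.586 0.324 -0.743
outer loop
vertex -3.294 -1.59 -3.143
vertex -3.963 -1.969 -2.781
vertex -3.771 -1.166 -2.582
endloop
endfacet
facet normal 0.802 0.526 0.284
outer loop
vertex -3.294 -1.59 -3.143
vertex -3.771 -1.166 -2.582
vertex -3.237 -2.371 -1.859
endloop
endfacet
facet normal -0.586 0.324 -0.743
outer loop
vertex -3.771 -1.166 -2.582
vertex -3.963 -1.969 -2.781
vertex -4.44 -1.545 -2.22
endloop
endfacet
facet normal 0.132 0.552 0.823
outer loop
vertex -3.771 -1.166 -2.582
vertex -4.44 -1.545 -2.22
vertex -3.237 -2.371 -1.859
endloop
endfacet
facet normal -0.586 0.324 -0.743
outer loop
vertex -4.44 -1.545 -2.22
vertex -3.963 -1.969 -2.781
vertex -4.632 -2.349 -2.419
endloop
endfacet
facet normal -0.371 -0.139 0.918
outer loop
vertex -4.44 -1.545 -2.22
vertex -4.632 -2.349 -2.419
vertex -3.237 -2.371 -1.859
endloop
endfacet
facet normal -0.586 0.324 -0.743
outer loop
vertex -4.632 -2.349 -2.419
vertex -3.963 -1.969 -2.781
vertex -4.155 -2.773 -2.98
endloop
endfacet
facet normal -0.204 -0.857 0.474
outer loop
vertex -4.632 -2.349 -2.419
vertex -4.155 -2.773 -2.98
vertex -3.237 -2.371 -1.859
endloop
endfacet
facet normal -0.586 0.324 -0.743
outer loop
vertex -4.155 -2.773 -2.98
vertex -3.963 -1.969 -2.781
vertex -3.486 -2.394 -3.342
endloop
endfacet
facet normal 0.465 -0.883 -0.064
outer loop
vertex -4.155 -2.773 -2.98
vertex -3.486 -2.394 -3.342
vertex -3.237 -2.371 -1.859
endloop
endfacet
facet normal -0.586 0.324 -0.743
outer loop
vertex -3.486 -2.394 -3.342
vertex -3.963 -1.969 -2.781
vertex -3.294 -1.59 -3.143
endloop
endfacet
facet normal 0.968 -0.192 -0.160
outer loop
vertex -3.486 -2.394 -3.342
vertex -3.294 -1.59 -3.143
vertex -3.237 -2.371 -1.859
endloop
endfacet
facet normal -0.593 -0.522 -0.614
outer loop
vertex -0.458 -0.34 1.001
vertex -1.152 -0.18 1.535
vertex -0.683 0.586 0.431
endloop
endfacet
facet normal 0.780 -0.180 -0.600
outer loop
vertex -0.168 1.04 0.965
vertex -0.458 -0.34 1.001
vertex -0.683 0.586 0.431
endloop
endfacet
facet normal -0.592 -0.522 -0.614
outer loop
vertex -0.683 0.586 0.431
vertex -1.152 -0.18 1.535
vertex -1.377 0.745 0.965
endloop
endfacet
facet normal -0.204 0.834 -0.513
outer loop
vertex -1.377 0.745 0.965
vertex -0.168 1.04 0.965
vertex -0.683 0.586 0.431
endloop
endfacet
facet normal 0.203 -0.834 0.513
outer loop
vertex -0.458 -0.34 1.001
vertex -0.637 0.274 2.069
vertex -1.152 -0.18 1.535
endloop
endfacet
facet normal 0.780 -0.180 -0.599
outer loop
vertex 0.057 0.115 1.535
vertex -0.458 -0.34 1.001
vertex -0.168 1.04 0.965
endloop
endfacet
facet normal 0.204 -0.834 0.513
outer loop
vertex 0.057 0.115 1.535
vertex -0.637 0.274 2.069
vertex -0.458 -0.34 1.001
endloop
endfacet
facet normal -0.780 0.180 0.599
outer loop
vertex -1.152 -0.18 1.535
vertex -0.637 0.274 2.069
vertex -1.377 0.745 0.965
endloop
endfacet
facet normal -0.203 0.833 -0.514
outer loop
vertex -0.862 1.2 1.499
vertex -0.168 1.04 0.965
vertex -1.377 0.745 0.965
endloop
endfacet
facet normal -0.780 0.179 0.599
outer loop
vertex -1.377 0.745 0.965
vertex -0.637 0.274 2.069
vertex -0.862 1.2 1.499
endloop
endfacet
facet normal 0.592 0.522 0.613
outer loop
vertex -0.862 1.2 1.499
vertex 0.057 0.115 1.535
vertex -0.168 1.04 0.965
endloop
endfacet
facet normal 0.592 0.522 0.614
outer loop
vertex -0.637 0.274 2.069
vertex 0.057 0.115 1.535
vertex -0.862 1.2 1.499
endloop
endfacet

endsolid


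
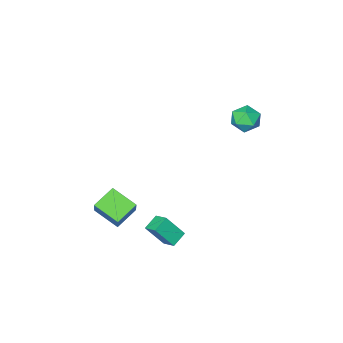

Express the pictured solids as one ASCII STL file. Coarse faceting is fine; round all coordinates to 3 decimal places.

solid 
facet normal -0.497 0.868 0.009
outer loop
vertex -3.911 3.526 2.787
vertex -4.017 3.456 3.714
vertex -3.267 3.889 3.36
endloop
endfacet
facet normal -0.019 0.854 -0.520
outer loop
vertex -3.911 3.526 2.787
vertex -3.267 3.889 3.36
vertex -3.002 3.427 2.591
endloop
endfacet
facet normal -0.170 0.298 -0.939
outer loop
vertex -3.911 3.526 2.787
vertex -3.002 3.427 2.591
vertex -3.588 2.708 2.469
endloop
endfacet
facet normal -0.742 -0.033 -0.670
outer loop
vertex -3.911 3.526 2.787
vertex -3.588 2.708 2.469
vertex -4.215 2.725 3.163
endloop
endfacet
facet normal -0.944 0.319 -0.084
outer loop
vertex -3.911 3.526 2.787
vertex -4.215 2.725 3.163
vertex -4.017 3.456 3.714
endloop
endfacet
facet normal 0.625 0.745 -0.232
outer loop
vertex -3.002 3.427 2.591
vertex -3.267 3.889 3.36
vertex -2.545 3.295 3.397
endloop
endfacet
facet normal -0.148 0.767 0.625
outer loop
vertex -3.267 3.889 3.36
vertex -4.017 3.456 3.714
vertex -3.172 3.312 4.091
endloop
endfacet
facet normal -0.872 -0.121 0.474
outer loop
vertex -4.017 3.456 3.714
vertex -4.215 2.725 3.163
vertex -3.758 2.593 3.969
endloop
endfacet
facet normal -0.544 -0.691 -0.475
outer loop
vertex -4.215 2.725 3.163
vertex -3.588 2.708 2.469
vertex -3.493 2.131 3.2
endloop
endfacet
facet normal 0.380 -0.155 -0.912
outer loop
vertex -3.588 2.708 2.469
vertex -3.002 3.427 2.591
vertex -2.743 2.564 2.846
endloop
endfacet
facet normal 0.742 0.033 0.670
outer loop
vertex -2.849 2.494 3.773
vertex -2.545 3.295 3.397
vertex -3.172 3.312 4.091
endloop
endfacet
facet normal 0.170 -0.298 0.939
outer loop
vertex -2.849 2.494 3.773
vertex -3.172 3.312 4.091
vertex -3.758 2.593 3.969
endloop
endfacet
facet normal 0.019 -0.854 0.520
outer loop
vertex -2.849 2.494 3.773
vertex -3.758 2.593 3.969
vertex -3.493 2.131 3.2
endloop
endfacet
facet normal 0.497 -0.868 -0.009
outer loop
vertex -2.849 2.494 3.773
vertex -3.493 2.131 3.2
vertex -2.743 2.564 2.846
endloop
endfacet
facet normal 0.944 -0.319 0.084
outer loop
vertex -2.849 2.494 3.773
vertex -2.743 2.564 2.846
vertex -2.545 3.295 3.397
endloop
endfacet
facet normal 0.544 0.691 0.475
outer loop
vertex -3.172 3.312 4.091
vertex -2.545 3.295 3.397
vertex -3.267 3.889 3.36
endloop
endfacet
facet normal -0.380 0.155 0.912
outer loop
vertex -3.758 2.593 3.969
vertex -3.172 3.312 4.091
vertex -4.017 3.456 3.714
endloop
endfacet
facet normal -0.625 -0.745 0.232
outer loop
vertex -3.493 2.131 3.2
vertex -3.758 2.593 3.969
vertex -4.215 2.725 3.163
endloop
endfacet
facet normal 0.148 -0.767 -0.625
outer loop
vertex -2.743 2.564 2.846
vertex -3.493 2.131 3.2
vertex -3.588 2.708 2.469
endloop
endfacet
facet normal 0.872 0.121 -0.474
outer loop
vertex -2.545 3.295 3.397
vertex -2.743 2.564 2.846
vertex -3.002 3.427 2.591
endloop
endfacet
facet normal -0.886 -0.172 0.431
outer loop
vertex 2.762 -0.701 -2.371
vertex 2.146 0.736 -3.063
vertex 2.308 -1.498 -3.621
endloop
endfacet
facet normal 0.361 -0.840 0.405
outer loop
vertex 3.654 -1.236 -4.277
vertex 2.762 -0.701 -2.371
vertex 2.308 -1.498 -3.621
endloop
endfacet
facet normal -0.886 -0.172 0.431
outer loop
vertex 2.308 -1.498 -3.621
vertex 2.146 0.736 -3.063
vertex 1.692 -0.06 -4.313
endloop
endfacet
facet normal -0.293 -0.514 -0.806
outer loop
vertex 1.692 -0.06 -4.313
vertex 3.654 -1.236 -4.277
vertex 2.308 -1.498 -3.621
endloop
endfacet
facet normal 0.293 0.514 0.806
outer loop
vertex 2.762 -0.701 -2.371
vertex 3.492 0.998 -3.719
vertex 2.146 0.736 -3.063
endloop
endfacet
facet normal 0.360 -0.841 0.405
outer loop
vertex 4.108 -0.44 -3.027
vertex 2.762 -0.701 -2.371
vertex 3.654 -1.236 -4.277
endloop
endfacet
facet normal 0.293 0.514 0.806
outer loop
vertex 4.108 -0.44 -3.027
vertex 3.492 0.998 -3.719
vertex 2.762 -0.701 -2.371
endloop
endfacet
facet normal -0.361 0.841 -0.404
outer loop
vertex 2.146 0.736 -3.063
vertex 3.492 0.998 -3.719
vertex 1.692 -0.06 -4.313
endloop
endfacet
facet normal -0.293 -0.514 -0.806
outer loop
vertex 3.038 0.201 -4.969
vertex 3.654 -1.236 -4.277
vertex 1.692 -0.06 -4.313
endloop
endfacet
facet normal -0.360 0.840 -0.405
outer loop
vertex 1.692 -0.06 -4.313
vertex 3.492 0.998 -3.719
vertex 3.038 0.201 -4.969
endloop
endfacet
facet normal 0.886 0.172 -0.431
outer loop
vertex 3.038 0.201 -4.969
vertex 4.108 -0.44 -3.027
vertex 3.654 -1.236 -4.277
endloop
endfacet
facet normal 0.886 0.172 -0.431
outer loop
vertex 3.492 0.998 -3.719
vertex 4.108 -0.44 -3.027
vertex 3.038 0.201 -4.969
endloop
endfacet
facet normal -0.499 0.359 -0.789
outer loop
vertex 1.026 3.827 -3.768
vertex 1.899 4.104 -4.194
vertex 1.093 2.917 -4.224
endloop
endfacet
facet normal -0.864 -0.275 0.421
outer loop
vertex 1.901 2.336 -2.946
vertex 1.026 3.827 -3.768
vertex 1.093 2.917 -4.224
endloop
endfacet
facet normal -0.499 0.359 -0.789
outer loop
vertex 1.093 2.917 -4.224
vertex 1.899 4.104 -4.194
vertex 1.966 3.194 -4.65
endloop
endfacet
facet normal 0.065 -0.892 -0.447
outer loop
vertex 1.966 3.194 -4.65
vertex 1.901 2.336 -2.946
vertex 1.093 2.917 -4.224
endloop
endfacet
facet normal -0.065 0.892 0.447
outer loop
vertex 1.026 3.827 -3.768
vertex 2.707 3.523 -2.916
vertex 1.899 4.104 -4.194
endloop
endfacet
facet normal -0.864 -0.275 0.421
outer loop
vertex 1.834 3.246 -2.49
vertex 1.026 3.827 -3.768
vertex 1.901 2.336 -2.946
endloop
endfacet
facet normal -0.065 0.892 0.447
outer loop
vertex 1.834 3.246 -2.49
vertex 2.707 3.523 -2.916
vertex 1.026 3.827 -3.768
endloop
endfacet
facet normal 0.864 0.275 -0.421
outer loop
vertex 1.899 4.104 -4.194
vertex 2.707 3.523 -2.916
vertex 1.966 3.194 -4.65
endloop
endfacet
facet normal 0.065 -0.892 -0.447
outer loop
vertex 2.774 2.613 -3.372
vertex 1.901 2.336 -2.946
vertex 1.966 3.194 -4.65
endloop
endfacet
facet normal 0.864 0.275 -0.421
outer loop
vertex 1.966 3.194 -4.65
vertex 2.707 3.523 -2.916
vertex 2.774 2.613 -3.372
endloop
endfacet
facet normal 0.499 -0.359 0.789
outer loop
vertex 2.774 2.613 -3.372
vertex 1.834 3.246 -2.49
vertex 1.901 2.336 -2.946
endloop
endfacet
facet normal 0.499 -0.359 0.789
outer loop
vertex 2.707 3.523 -2.916
vertex 1.834 3.246 -2.49
vertex 2.774 2.613 -3.372
endloop
endfacet

endsolid


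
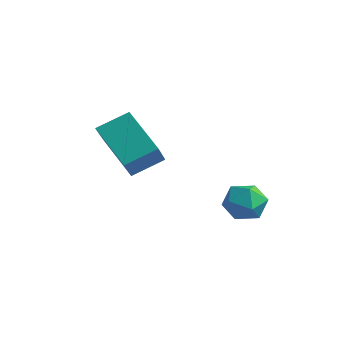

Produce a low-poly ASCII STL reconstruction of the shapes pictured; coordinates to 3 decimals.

solid 
facet normal -0.209 0.264 0.942
outer loop
vertex 1.981 1.28 0.707
vertex 1.507 0.615 0.788
vertex 2.305 0.576 0.976
endloop
endfacet
facet normal 0.441 0.490 0.751
outer loop
vertex 1.981 1.28 0.707
vertex 2.305 0.576 0.976
vertex 2.715 1.036 0.435
endloop
endfacet
facet normal 0.369 0.912 0.179
outer loop
vertex 1.981 1.28 0.707
vertex 2.715 1.036 0.435
vertex 2.171 1.359 -0.087
endloop
endfacet
facet normal -0.324 0.946 0.017
outer loop
vertex 1.981 1.28 0.707
vertex 2.171 1.359 -0.087
vertex 1.425 1.1 0.132
endloop
endfacet
facet normal -0.681 0.545 0.488
outer loop
vertex 1.981 1.28 0.707
vertex 1.425 1.1 0.132
vertex 1.507 0.615 0.788
endloop
endfacet
facet normal 0.826 -0.080 0.558
outer loop
vertex 2.715 1.036 0.435
vertex 2.305 0.576 0.976
vertex 2.695 0.22 0.348
endloop
endfacet
facet normal -0.226 -0.445 0.866
outer loop
vertex 2.305 0.576 0.976
vertex 1.507 0.615 0.788
vertex 1.949 -0.039 0.567
endloop
endfacet
facet normal -0.991 0.010 0.132
outer loop
vertex 1.507 0.615 0.788
vertex 1.425 1.1 0.132
vertex 1.405 0.284 0.045
endloop
endfacet
facet normal -0.413 0.658 -0.630
outer loop
vertex 1.425 1.1 0.132
vertex 2.171 1.359 -0.087
vertex 1.815 0.744 -0.496
endloop
endfacet
facet normal 0.709 0.603 -0.366
outer loop
vertex 2.171 1.359 -0.087
vertex 2.715 1.036 0.435
vertex 2.613 0.705 -0.308
endloop
endfacet
facet normal 0.324 -0.946 -0.017
outer loop
vertex 2.139 0.04 -0.227
vertex 2.695 0.22 0.348
vertex 1.949 -0.039 0.567
endloop
endfacet
facet normal -0.369 -0.912 -0.179
outer loop
vertex 2.139 0.04 -0.227
vertex 1.949 -0.039 0.567
vertex 1.405 0.284 0.045
endloop
endfacet
facet normal -0.441 -0.490 -0.751
outer loop
vertex 2.139 0.04 -0.227
vertex 1.405 0.284 0.045
vertex 1.815 0.744 -0.496
endloop
endfacet
facet normal 0.209 -0.264 -0.942
outer loop
vertex 2.139 0.04 -0.227
vertex 1.815 0.744 -0.496
vertex 2.613 0.705 -0.308
endloop
endfacet
facet normal 0.681 -0.545 -0.488
outer loop
vertex 2.139 0.04 -0.227
vertex 2.613 0.705 -0.308
vertex 2.695 0.22 0.348
endloop
endfacet
facet normal 0.413 -0.658 0.630
outer loop
vertex 1.949 -0.039 0.567
vertex 2.695 0.22 0.348
vertex 2.305 0.576 0.976
endloop
endfacet
facet normal -0.709 -0.603 0.366
outer loop
vertex 1.405 0.284 0.045
vertex 1.949 -0.039 0.567
vertex 1.507 0.615 0.788
endloop
endfacet
facet normal -0.826 0.080 -0.558
outer loop
vertex 1.815 0.744 -0.496
vertex 1.405 0.284 0.045
vertex 1.425 1.1 0.132
endloop
endfacet
facet normal 0.226 0.445 -0.866
outer loop
vertex 2.613 0.705 -0.308
vertex 1.815 0.744 -0.496
vertex 2.171 1.359 -0.087
endloop
endfacet
facet normal 0.991 -0.010 -0.132
outer loop
vertex 2.695 0.22 0.348
vertex 2.613 0.705 -0.308
vertex 2.715 1.036 0.435
endloop
endfacet
facet normal -0.467 -0.770 -0.434
outer loop
vertex -0.711 -2.052 2.123
vertex -2.303 -1.632 3.09
vertex -1.094 -1.274 1.154
endloop
endfacet
facet normal 0.834 -0.220 -0.506
outer loop
vertex -0.497 -0.288 1.71
vertex -0.711 -2.052 2.123
vertex -1.094 -1.274 1.154
endloop
endfacet
facet normal -0.467 -0.770 -0.434
outer loop
vertex -1.094 -1.274 1.154
vertex -2.303 -1.632 3.09
vertex -2.687 -0.854 2.122
endloop
endfacet
facet normal -0.295 0.599 -0.745
outer loop
vertex -2.687 -0.854 2.122
vertex -0.497 -0.288 1.71
vertex -1.094 -1.274 1.154
endloop
endfacet
facet normal 0.295 -0.598 0.745
outer loop
vertex -0.711 -2.052 2.123
vertex -1.706 -0.646 3.646
vertex -2.303 -1.632 3.09
endloop
endfacet
facet normal 0.833 -0.220 -0.507
outer loop
vertex -0.113 -1.066 2.678
vertex -0.711 -2.052 2.123
vertex -0.497 -0.288 1.71
endloop
endfacet
facet normal 0.295 -0.598 0.745
outer loop
vertex -0.113 -1.066 2.678
vertex -1.706 -0.646 3.646
vertex -0.711 -2.052 2.123
endloop
endfacet
facet normal -0.834 0.219 0.507
outer loop
vertex -2.303 -1.632 3.09
vertex -1.706 -0.646 3.646
vertex -2.687 -0.854 2.122
endloop
endfacet
facet normal -0.295 0.598 -0.745
outer loop
vertex -2.089 0.132 2.677
vertex -0.497 -0.288 1.71
vertex -2.687 -0.854 2.122
endloop
endfacet
facet normal -0.834 0.220 0.506
outer loop
vertex -2.687 -0.854 2.122
vertex -1.706 -0.646 3.646
vertex -2.089 0.132 2.677
endloop
endfacet
facet normal 0.467 0.770 0.434
outer loop
vertex -2.089 0.132 2.677
vertex -0.113 -1.066 2.678
vertex -0.497 -0.288 1.71
endloop
endfacet
facet normal 0.467 0.770 0.434
outer loop
vertex -1.706 -0.646 3.646
vertex -0.113 -1.066 2.678
vertex -2.089 0.132 2.677
endloop
endfacet

endsolid


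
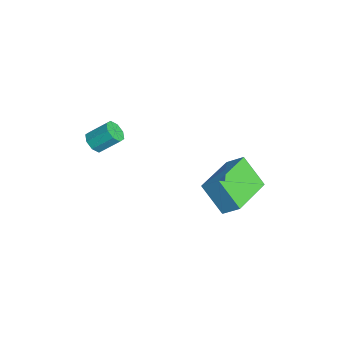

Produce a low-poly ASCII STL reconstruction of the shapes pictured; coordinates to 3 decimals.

solid 
facet normal -0.489 -0.456 0.744
outer loop
vertex 2.498 2.022 3.005
vertex 0.834 3.355 2.728
vertex 2.103 1.396 2.362
endloop
endfacet
facet normal 0.774 -0.620 0.129
outer loop
vertex 2.886 2.125 1.172
vertex 2.498 2.022 3.005
vertex 2.103 1.396 2.362
endloop
endfacet
facet normal -0.489 -0.456 0.744
outer loop
vertex 2.103 1.396 2.362
vertex 0.834 3.355 2.728
vertex 0.44 2.729 2.085
endloop
endfacet
facet normal -0.403 -0.638 -0.656
outer loop
vertex 0.44 2.729 2.085
vertex 2.886 2.125 1.172
vertex 2.103 1.396 2.362
endloop
endfacet
facet normal 0.402 0.639 0.656
outer loop
vertex 2.498 2.022 3.005
vertex 1.617 4.084 1.538
vertex 0.834 3.355 2.728
endloop
endfacet
facet normal 0.774 -0.620 0.129
outer loop
vertex 3.28 2.751 1.815
vertex 2.498 2.022 3.005
vertex 2.886 2.125 1.172
endloop
endfacet
facet normal 0.403 0.639 0.656
outer loop
vertex 3.28 2.751 1.815
vertex 1.617 4.084 1.538
vertex 2.498 2.022 3.005
endloop
endfacet
facet normal -0.774 0.620 -0.129
outer loop
vertex 0.834 3.355 2.728
vertex 1.617 4.084 1.538
vertex 0.44 2.729 2.085
endloop
endfacet
facet normal -0.402 -0.639 -0.656
outer loop
vertex 1.222 3.458 0.895
vertex 2.886 2.125 1.172
vertex 0.44 2.729 2.085
endloop
endfacet
facet normal -0.774 0.620 -0.129
outer loop
vertex 0.44 2.729 2.085
vertex 1.617 4.084 1.538
vertex 1.222 3.458 0.895
endloop
endfacet
facet normal 0.489 0.456 -0.744
outer loop
vertex 1.222 3.458 0.895
vertex 3.28 2.751 1.815
vertex 2.886 2.125 1.172
endloop
endfacet
facet normal 0.489 0.456 -0.744
outer loop
vertex 1.617 4.084 1.538
vertex 3.28 2.751 1.815
vertex 1.222 3.458 0.895
endloop
endfacet
facet normal -0.124 -0.747 -0.653
outer loop
vertex -1.875 -2.753 2.084
vertex -2.143 -2.397 1.728
vertex -1.602 -2.556 1.807
endloop
endfacet
facet normal 0.770 -0.488 0.411
outer loop
vertex -1.875 -2.753 2.084
vertex -1.602 -2.556 1.807
vertex -1.729 -1.879 2.848
endloop
endfacet
facet normal 0.769 -0.489 0.412
outer loop
vertex -1.729 -1.879 2.848
vertex -1.602 -2.556 1.807
vertex -1.455 -1.682 2.57
endloop
endfacet
facet normal 0.125 0.747 0.653
outer loop
vertex -1.729 -1.879 2.848
vertex -1.455 -1.682 2.57
vertex -1.997 -1.523 2.492
endloop
endfacet
facet normal -0.125 -0.749 -0.651
outer loop
vertex -1.602 -2.556 1.807
vertex -2.143 -2.397 1.728
vertex -1.645 -2.267 1.483
endloop
endfacet
facet normal 0.987 -0.029 -0.157
outer loop
vertex -1.602 -2.556 1.807
vertex -1.645 -2.267 1.483
vertex -1.455 -1.682 2.57
endloop
endfacet
facet normal 0.987 -0.027 -0.158
outer loop
vertex -1.455 -1.682 2.57
vertex -1.645 -2.267 1.483
vertex -1.499 -1.392 2.247
endloop
endfacet
facet normal 0.125 0.747 0.653
outer loop
vertex -1.455 -1.682 2.57
vertex -1.499 -1.392 2.247
vertex -1.997 -1.523 2.492
endloop
endfacet
facet normal -0.127 -0.746 -0.654
outer loop
vertex -1.645 -2.267 1.483
vertex -2.143 -2.397 1.728
vertex -1.981 -2.053 1.304
endloop
endfacet
facet normal 0.626 0.451 -0.636
outer loop
vertex -1.645 -2.267 1.483
vertex -1.981 -2.053 1.304
vertex -1.499 -1.392 2.247
endloop
endfacet
facet normal 0.627 0.450 -0.636
outer loop
vertex -1.499 -1.392 2.247
vertex -1.981 -2.053 1.304
vertex -1.834 -1.179 2.067
endloop
endfacet
facet normal 0.124 0.747 0.653
outer loop
vertex -1.499 -1.392 2.247
vertex -1.834 -1.179 2.067
vertex -1.997 -1.523 2.492
endloop
endfacet
facet normal -0.124 -0.747 -0.653
outer loop
vertex -1.981 -2.053 1.304
vertex -2.143 -2.397 1.728
vertex -2.411 -2.041 1.372
endloop
endfacet
facet normal -0.099 0.664 -0.741
outer loop
vertex -1.981 -2.053 1.304
vertex -2.411 -2.041 1.372
vertex -1.834 -1.179 2.067
endloop
endfacet
facet normal -0.100 0.664 -0.741
outer loop
vertex -1.834 -1.179 2.067
vertex -2.411 -2.041 1.372
vertex -2.265 -1.167 2.136
endloop
endfacet
facet normal 0.125 0.747 0.653
outer loop
vertex -1.834 -1.179 2.067
vertex -2.265 -1.167 2.136
vertex -1.997 -1.523 2.492
endloop
endfacet
facet normal -0.125 -0.747 -0.653
outer loop
vertex -2.411 -2.041 1.372
vertex -2.143 -2.397 1.728
vertex -2.685 -2.238 1.65
endloop
endfacet
facet normal -0.769 0.489 -0.412
outer loop
vertex -2.411 -2.041 1.372
vertex -2.685 -2.238 1.65
vertex -2.265 -1.167 2.136
endloop
endfacet
facet normal -0.770 0.488 -0.411
outer loop
vertex -2.265 -1.167 2.136
vertex -2.685 -2.238 1.65
vertex -2.538 -1.364 2.413
endloop
endfacet
facet normal 0.124 0.747 0.653
outer loop
vertex -2.265 -1.167 2.136
vertex -2.538 -1.364 2.413
vertex -1.997 -1.523 2.492
endloop
endfacet
facet normal -0.125 -0.747 -0.653
outer loop
vertex -2.685 -2.238 1.65
vertex -2.143 -2.397 1.728
vertex -2.641 -2.528 1.973
endloop
endfacet
facet normal -0.987 0.027 0.159
outer loop
vertex -2.685 -2.238 1.65
vertex -2.641 -2.528 1.973
vertex -2.538 -1.364 2.413
endloop
endfacet
facet normal -0.987 0.028 0.156
outer loop
vertex -2.538 -1.364 2.413
vertex -2.641 -2.528 1.973
vertex -2.495 -1.653 2.737
endloop
endfacet
facet normal 0.125 0.749 0.651
outer loop
vertex -2.538 -1.364 2.413
vertex -2.495 -1.653 2.737
vertex -1.997 -1.523 2.492
endloop
endfacet
facet normal -0.124 -0.747 -0.653
outer loop
vertex -2.641 -2.528 1.973
vertex -2.143 -2.397 1.728
vertex -2.306 -2.741 2.153
endloop
endfacet
facet normal -0.628 -0.450 0.635
outer loop
vertex -2.641 -2.528 1.973
vertex -2.306 -2.741 2.153
vertex -2.495 -1.653 2.737
endloop
endfacet
facet normal -0.626 -0.450 0.637
outer loop
vertex -2.495 -1.653 2.737
vertex -2.306 -2.741 2.153
vertex -2.159 -1.867 2.916
endloop
endfacet
facet normal 0.127 0.746 0.654
outer loop
vertex -2.495 -1.653 2.737
vertex -2.159 -1.867 2.916
vertex -1.997 -1.523 2.492
endloop
endfacet
facet normal -0.125 -0.747 -0.653
outer loop
vertex -2.306 -2.741 2.153
vertex -2.143 -2.397 1.728
vertex -1.875 -2.753 2.084
endloop
endfacet
facet normal 0.100 -0.664 0.741
outer loop
vertex -2.306 -2.741 2.153
vertex -1.875 -2.753 2.084
vertex -2.159 -1.867 2.916
endloop
endfacet
facet normal 0.099 -0.664 0.741
outer loop
vertex -2.159 -1.867 2.916
vertex -1.875 -2.753 2.084
vertex -1.729 -1.879 2.848
endloop
endfacet
facet normal 0.124 0.747 0.653
outer loop
vertex -2.159 -1.867 2.916
vertex -1.729 -1.879 2.848
vertex -1.997 -1.523 2.492
endloop
endfacet

endsolid


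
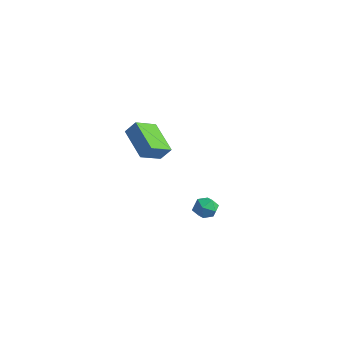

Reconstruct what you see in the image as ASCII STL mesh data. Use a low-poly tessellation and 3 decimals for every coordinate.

solid 
facet normal -0.823 0.070 0.564
outer loop
vertex 2.624 -3.854 -3.049
vertex 3.006 -4.028 -2.47
vertex 2.935 -3.342 -2.659
endloop
endfacet
facet normal -0.857 0.516 0.006
outer loop
vertex 2.624 -3.854 -3.049
vertex 2.935 -3.342 -2.659
vertex 2.951 -3.307 -3.373
endloop
endfacet
facet normal -0.797 0.127 -0.590
outer loop
vertex 2.624 -3.854 -3.049
vertex 2.951 -3.307 -3.373
vertex 3.032 -3.971 -3.625
endloop
endfacet
facet normal -0.727 -0.557 -0.402
outer loop
vertex 2.624 -3.854 -3.049
vertex 3.032 -3.971 -3.625
vertex 3.065 -4.417 -3.067
endloop
endfacet
facet normal -0.743 -0.592 0.312
outer loop
vertex 2.624 -3.854 -3.049
vertex 3.065 -4.417 -3.067
vertex 3.006 -4.028 -2.47
endloop
endfacet
facet normal -0.294 0.955 0.040
outer loop
vertex 2.951 -3.307 -3.373
vertex 2.935 -3.342 -2.659
vertex 3.535 -3.143 -2.993
endloop
endfacet
facet normal -0.242 0.234 0.942
outer loop
vertex 2.935 -3.342 -2.659
vertex 3.006 -4.028 -2.47
vertex 3.568 -3.589 -2.435
endloop
endfacet
facet normal -0.113 -0.838 0.535
outer loop
vertex 3.006 -4.028 -2.47
vertex 3.065 -4.417 -3.067
vertex 3.649 -4.253 -2.687
endloop
endfacet
facet normal -0.086 -0.781 -0.619
outer loop
vertex 3.065 -4.417 -3.067
vertex 3.032 -3.971 -3.625
vertex 3.665 -4.218 -3.401
endloop
endfacet
facet normal -0.198 0.327 -0.924
outer loop
vertex 3.032 -3.971 -3.625
vertex 2.951 -3.307 -3.373
vertex 3.594 -3.532 -3.59
endloop
endfacet
facet normal 0.727 0.557 0.402
outer loop
vertex 3.976 -3.706 -3.011
vertex 3.535 -3.143 -2.993
vertex 3.568 -3.589 -2.435
endloop
endfacet
facet normal 0.797 -0.127 0.590
outer loop
vertex 3.976 -3.706 -3.011
vertex 3.568 -3.589 -2.435
vertex 3.649 -4.253 -2.687
endloop
endfacet
facet normal 0.857 -0.516 -0.006
outer loop
vertex 3.976 -3.706 -3.011
vertex 3.649 -4.253 -2.687
vertex 3.665 -4.218 -3.401
endloop
endfacet
facet normal 0.823 -0.070 -0.564
outer loop
vertex 3.976 -3.706 -3.011
vertex 3.665 -4.218 -3.401
vertex 3.594 -3.532 -3.59
endloop
endfacet
facet normal 0.743 0.592 -0.312
outer loop
vertex 3.976 -3.706 -3.011
vertex 3.594 -3.532 -3.59
vertex 3.535 -3.143 -2.993
endloop
endfacet
facet normal 0.086 0.781 0.619
outer loop
vertex 3.568 -3.589 -2.435
vertex 3.535 -3.143 -2.993
vertex 2.935 -3.342 -2.659
endloop
endfacet
facet normal 0.198 -0.327 0.924
outer loop
vertex 3.649 -4.253 -2.687
vertex 3.568 -3.589 -2.435
vertex 3.006 -4.028 -2.47
endloop
endfacet
facet normal 0.294 -0.955 -0.040
outer loop
vertex 3.665 -4.218 -3.401
vertex 3.649 -4.253 -2.687
vertex 3.065 -4.417 -3.067
endloop
endfacet
facet normal 0.242 -0.234 -0.942
outer loop
vertex 3.594 -3.532 -3.59
vertex 3.665 -4.218 -3.401
vertex 3.032 -3.971 -3.625
endloop
endfacet
facet normal 0.113 0.838 -0.535
outer loop
vertex 3.535 -3.143 -2.993
vertex 3.594 -3.532 -3.59
vertex 2.951 -3.307 -3.373
endloop
endfacet
facet normal -0.864 0.200 0.462
outer loop
vertex -3.819 -2.45 -0.549
vertex -3.825 -1.142 -1.128
vertex -4.292 -2.781 -1.291
endloop
endfacet
facet normal 0.004 -0.914 0.405
outer loop
vertex -2.495 -3.198 -2.252
vertex -3.819 -2.45 -0.549
vertex -4.292 -2.781 -1.291
endloop
endfacet
facet normal -0.864 0.200 0.462
outer loop
vertex -4.292 -2.781 -1.291
vertex -3.825 -1.142 -1.128
vertex -4.298 -1.473 -1.87
endloop
endfacet
facet normal -0.504 -0.352 -0.789
outer loop
vertex -4.298 -1.473 -1.87
vertex -2.495 -3.198 -2.252
vertex -4.292 -2.781 -1.291
endloop
endfacet
facet normal 0.504 0.352 0.789
outer loop
vertex -3.819 -2.45 -0.549
vertex -2.028 -1.559 -2.089
vertex -3.825 -1.142 -1.128
endloop
endfacet
facet normal 0.004 -0.914 0.405
outer loop
vertex -2.022 -2.867 -1.51
vertex -3.819 -2.45 -0.549
vertex -2.495 -3.198 -2.252
endloop
endfacet
facet normal 0.504 0.352 0.789
outer loop
vertex -2.022 -2.867 -1.51
vertex -2.028 -1.559 -2.089
vertex -3.819 -2.45 -0.549
endloop
endfacet
facet normal -0.004 0.914 -0.405
outer loop
vertex -3.825 -1.142 -1.128
vertex -2.028 -1.559 -2.089
vertex -4.298 -1.473 -1.87
endloop
endfacet
facet normal -0.504 -0.352 -0.789
outer loop
vertex -2.501 -1.89 -2.831
vertex -2.495 -3.198 -2.252
vertex -4.298 -1.473 -1.87
endloop
endfacet
facet normal -0.004 0.914 -0.405
outer loop
vertex -4.298 -1.473 -1.87
vertex -2.028 -1.559 -2.089
vertex -2.501 -1.89 -2.831
endloop
endfacet
facet normal 0.864 -0.200 -0.462
outer loop
vertex -2.501 -1.89 -2.831
vertex -2.022 -2.867 -1.51
vertex -2.495 -3.198 -2.252
endloop
endfacet
facet normal 0.864 -0.200 -0.462
outer loop
vertex -2.028 -1.559 -2.089
vertex -2.022 -2.867 -1.51
vertex -2.501 -1.89 -2.831
endloop
endfacet

endsolid


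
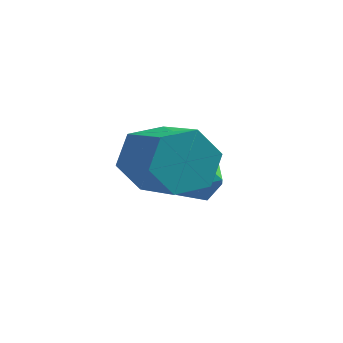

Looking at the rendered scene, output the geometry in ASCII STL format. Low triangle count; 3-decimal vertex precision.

solid 
facet normal -0.599 0.655 -0.460
outer loop
vertex 3.43 0.179 2.221
vertex 2.866 0.173 2.947
vertex 3.558 0.778 2.907
endloop
endfacet
facet normal 0.788 0.383 -0.481
outer loop
vertex 3.43 0.179 2.221
vertex 3.558 0.778 2.907
vertex 4.479 -0.967 3.027
endloop
endfacet
facet normal 0.789 0.383 -0.481
outer loop
vertex 4.479 -0.967 3.027
vertex 3.558 0.778 2.907
vertex 4.606 -0.368 3.713
endloop
endfacet
facet normal 0.599 -0.655 0.461
outer loop
vertex 4.479 -0.967 3.027
vertex 4.606 -0.368 3.713
vertex 3.914 -0.973 3.753
endloop
endfacet
facet normal -0.599 0.655 -0.461
outer loop
vertex 3.558 0.778 2.907
vertex 2.866 0.173 2.947
vertex 2.993 0.772 3.633
endloop
endfacet
facet normal 0.514 0.756 0.406
outer loop
vertex 3.558 0.778 2.907
vertex 2.993 0.772 3.633
vertex 4.606 -0.368 3.713
endloop
endfacet
facet normal 0.514 0.756 0.406
outer loop
vertex 4.606 -0.368 3.713
vertex 2.993 0.772 3.633
vertex 4.042 -0.374 4.439
endloop
endfacet
facet normal 0.599 -0.655 0.460
outer loop
vertex 4.606 -0.368 3.713
vertex 4.042 -0.374 4.439
vertex 3.914 -0.973 3.753
endloop
endfacet
facet normal -0.599 0.655 -0.461
outer loop
vertex 2.993 0.772 3.633
vertex 2.866 0.173 2.947
vertex 2.301 0.167 3.673
endloop
endfacet
facet normal -0.274 0.372 0.887
outer loop
vertex 2.993 0.772 3.633
vertex 2.301 0.167 3.673
vertex 4.042 -0.374 4.439
endloop
endfacet
facet normal -0.274 0.372 0.887
outer loop
vertex 4.042 -0.374 4.439
vertex 2.301 0.167 3.673
vertex 3.35 -0.979 4.479
endloop
endfacet
facet normal 0.599 -0.655 0.460
outer loop
vertex 4.042 -0.374 4.439
vertex 3.35 -0.979 4.479
vertex 3.914 -0.973 3.753
endloop
endfacet
facet normal -0.599 0.655 -0.461
outer loop
vertex 2.301 0.167 3.673
vertex 2.866 0.173 2.947
vertex 2.174 -0.432 2.987
endloop
endfacet
facet normal -0.788 -0.384 0.481
outer loop
vertex 2.301 0.167 3.673
vertex 2.174 -0.432 2.987
vertex 3.35 -0.979 4.479
endloop
endfacet
facet normal -0.789 -0.383 0.481
outer loop
vertex 3.35 -0.979 4.479
vertex 2.174 -0.432 2.987
vertex 3.222 -1.578 3.793
endloop
endfacet
facet normal 0.599 -0.655 0.460
outer loop
vertex 3.35 -0.979 4.479
vertex 3.222 -1.578 3.793
vertex 3.914 -0.973 3.753
endloop
endfacet
facet normal -0.599 0.655 -0.460
outer loop
vertex 2.174 -0.432 2.987
vertex 2.866 0.173 2.947
vertex 2.738 -0.426 2.261
endloop
endfacet
facet normal -0.514 -0.756 -0.406
outer loop
vertex 2.174 -0.432 2.987
vertex 2.738 -0.426 2.261
vertex 3.222 -1.578 3.793
endloop
endfacet
facet normal -0.514 -0.756 -0.406
outer loop
vertex 3.222 -1.578 3.793
vertex 2.738 -0.426 2.261
vertex 3.787 -1.572 3.067
endloop
endfacet
facet normal 0.599 -0.655 0.461
outer loop
vertex 3.222 -1.578 3.793
vertex 3.787 -1.572 3.067
vertex 3.914 -0.973 3.753
endloop
endfacet
facet normal -0.599 0.655 -0.460
outer loop
vertex 2.738 -0.426 2.261
vertex 2.866 0.173 2.947
vertex 3.43 0.179 2.221
endloop
endfacet
facet normal 0.274 -0.372 -0.887
outer loop
vertex 2.738 -0.426 2.261
vertex 3.43 0.179 2.221
vertex 3.787 -1.572 3.067
endloop
endfacet
facet normal 0.274 -0.372 -0.887
outer loop
vertex 3.787 -1.572 3.067
vertex 3.43 0.179 2.221
vertex 4.479 -0.967 3.027
endloop
endfacet
facet normal 0.599 -0.655 0.461
outer loop
vertex 3.787 -1.572 3.067
vertex 4.479 -0.967 3.027
vertex 3.914 -0.973 3.753
endloop
endfacet
facet normal -0.622 0.780 0.072
outer loop
vertex 3.553 2.256 1.239
vertex 2.969 1.791 1.231
vertex 3.285 1.983 1.88
endloop
endfacet
facet normal 0.000 0.920 0.392
outer loop
vertex 3.553 2.256 1.239
vertex 3.285 1.983 1.88
vertex 4.022 2.028 1.774
endloop
endfacet
facet normal 0.519 0.850 -0.093
outer loop
vertex 3.553 2.256 1.239
vertex 4.022 2.028 1.774
vertex 4.163 1.864 1.059
endloop
endfacet
facet normal 0.217 0.666 -0.714
outer loop
vertex 3.553 2.256 1.239
vertex 4.163 1.864 1.059
vertex 3.512 1.717 0.724
endloop
endfacet
facet normal -0.487 0.622 -0.613
outer loop
vertex 3.553 2.256 1.239
vertex 3.512 1.717 0.724
vertex 2.969 1.791 1.231
endloop
endfacet
facet normal 0.103 0.428 0.898
outer loop
vertex 4.022 2.028 1.774
vertex 3.285 1.983 1.88
vertex 3.728 1.423 2.096
endloop
endfacet
facet normal -0.903 0.202 0.380
outer loop
vertex 3.285 1.983 1.88
vertex 2.969 1.791 1.231
vertex 3.077 1.276 1.761
endloop
endfacet
facet normal -0.685 -0.053 -0.726
outer loop
vertex 2.969 1.791 1.231
vertex 3.512 1.717 0.724
vertex 3.218 1.112 1.046
endloop
endfacet
facet normal 0.455 0.016 -0.891
outer loop
vertex 3.512 1.717 0.724
vertex 4.163 1.864 1.059
vertex 3.955 1.157 0.94
endloop
endfacet
facet normal 0.942 0.315 0.114
outer loop
vertex 4.163 1.864 1.059
vertex 4.022 2.028 1.774
vertex 4.271 1.349 1.589
endloop
endfacet
facet normal -0.217 -0.666 0.714
outer loop
vertex 3.687 0.884 1.581
vertex 3.728 1.423 2.096
vertex 3.077 1.276 1.761
endloop
endfacet
facet normal -0.519 -0.850 0.093
outer loop
vertex 3.687 0.884 1.581
vertex 3.077 1.276 1.761
vertex 3.218 1.112 1.046
endloop
endfacet
facet normal -0.000 -0.920 -0.392
outer loop
vertex 3.687 0.884 1.581
vertex 3.218 1.112 1.046
vertex 3.955 1.157 0.94
endloop
endfacet
facet normal 0.622 -0.780 -0.072
outer loop
vertex 3.687 0.884 1.581
vertex 3.955 1.157 0.94
vertex 4.271 1.349 1.589
endloop
endfacet
facet normal 0.487 -0.622 0.613
outer loop
vertex 3.687 0.884 1.581
vertex 4.271 1.349 1.589
vertex 3.728 1.423 2.096
endloop
endfacet
facet normal -0.455 -0.016 0.891
outer loop
vertex 3.077 1.276 1.761
vertex 3.728 1.423 2.096
vertex 3.285 1.983 1.88
endloop
endfacet
facet normal -0.942 -0.315 -0.114
outer loop
vertex 3.218 1.112 1.046
vertex 3.077 1.276 1.761
vertex 2.969 1.791 1.231
endloop
endfacet
facet normal -0.103 -0.428 -0.898
outer loop
vertex 3.955 1.157 0.94
vertex 3.218 1.112 1.046
vertex 3.512 1.717 0.724
endloop
endfacet
facet normal 0.903 -0.202 -0.380
outer loop
vertex 4.271 1.349 1.589
vertex 3.955 1.157 0.94
vertex 4.163 1.864 1.059
endloop
endfacet
facet normal 0.685 0.053 0.726
outer loop
vertex 3.728 1.423 2.096
vertex 4.271 1.349 1.589
vertex 4.022 2.028 1.774
endloop
endfacet

endsolid


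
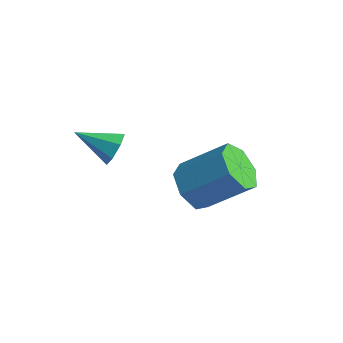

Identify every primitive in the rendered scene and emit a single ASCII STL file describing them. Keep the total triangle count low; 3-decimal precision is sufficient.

solid 
facet normal -0.626 -0.485 -0.611
outer loop
vertex 3.164 2.557 -3.575
vertex 2.524 2.472 -2.852
vertex 2.608 3.185 -3.504
endloop
endfacet
facet normal 0.415 0.456 -0.787
outer loop
vertex 3.164 2.557 -3.575
vertex 2.608 3.185 -3.504
vertex 4.397 3.513 -2.372
endloop
endfacet
facet normal 0.415 0.456 -0.787
outer loop
vertex 4.397 3.513 -2.372
vertex 2.608 3.185 -3.504
vertex 3.841 4.141 -2.301
endloop
endfacet
facet normal 0.626 0.485 0.611
outer loop
vertex 4.397 3.513 -2.372
vertex 3.841 4.141 -2.301
vertex 3.756 3.428 -1.648
endloop
endfacet
facet normal -0.625 -0.485 -0.611
outer loop
vertex 2.608 3.185 -3.504
vertex 2.524 2.472 -2.852
vertex 1.988 3.276 -2.942
endloop
endfacet
facet normal -0.258 0.868 -0.425
outer loop
vertex 2.608 3.185 -3.504
vertex 1.988 3.276 -2.942
vertex 3.841 4.141 -2.301
endloop
endfacet
facet normal -0.258 0.868 -0.425
outer loop
vertex 3.841 4.141 -2.301
vertex 1.988 3.276 -2.942
vertex 3.221 4.232 -1.738
endloop
endfacet
facet normal 0.626 0.485 0.611
outer loop
vertex 3.841 4.141 -2.301
vertex 3.221 4.232 -1.738
vertex 3.756 3.428 -1.648
endloop
endfacet
facet normal -0.626 -0.486 -0.610
outer loop
vertex 1.988 3.276 -2.942
vertex 2.524 2.472 -2.852
vertex 1.772 2.762 -2.311
endloop
endfacet
facet normal -0.736 0.626 0.257
outer loop
vertex 1.988 3.276 -2.942
vertex 1.772 2.762 -2.311
vertex 3.221 4.232 -1.738
endloop
endfacet
facet normal -0.736 0.625 0.259
outer loop
vertex 3.221 4.232 -1.738
vertex 1.772 2.762 -2.311
vertex 3.005 3.717 -1.108
endloop
endfacet
facet normal 0.626 0.485 0.611
outer loop
vertex 3.221 4.232 -1.738
vertex 3.005 3.717 -1.108
vertex 3.756 3.428 -1.648
endloop
endfacet
facet normal -0.626 -0.485 -0.611
outer loop
vertex 1.772 2.762 -2.311
vertex 2.524 2.472 -2.852
vertex 2.122 2.029 -2.088
endloop
endfacet
facet normal -0.660 -0.088 0.746
outer loop
vertex 1.772 2.762 -2.311
vertex 2.122 2.029 -2.088
vertex 3.005 3.717 -1.108
endloop
endfacet
facet normal -0.660 -0.088 0.746
outer loop
vertex 3.005 3.717 -1.108
vertex 2.122 2.029 -2.088
vertex 3.354 2.985 -0.885
endloop
endfacet
facet normal 0.626 0.485 0.611
outer loop
vertex 3.005 3.717 -1.108
vertex 3.354 2.985 -0.885
vertex 3.756 3.428 -1.648
endloop
endfacet
facet normal -0.626 -0.485 -0.611
outer loop
vertex 2.122 2.029 -2.088
vertex 2.524 2.472 -2.852
vertex 2.774 1.63 -2.44
endloop
endfacet
facet normal -0.087 -0.735 0.673
outer loop
vertex 2.122 2.029 -2.088
vertex 2.774 1.63 -2.44
vertex 3.354 2.985 -0.885
endloop
endfacet
facet normal -0.087 -0.735 0.673
outer loop
vertex 3.354 2.985 -0.885
vertex 2.774 1.63 -2.44
vertex 4.007 2.586 -1.236
endloop
endfacet
facet normal 0.625 0.485 0.611
outer loop
vertex 3.354 2.985 -0.885
vertex 4.007 2.586 -1.236
vertex 3.756 3.428 -1.648
endloop
endfacet
facet normal -0.625 -0.485 -0.611
outer loop
vertex 2.774 1.63 -2.44
vertex 2.524 2.472 -2.852
vertex 3.238 1.865 -3.101
endloop
endfacet
facet normal 0.552 -0.829 0.093
outer loop
vertex 2.774 1.63 -2.44
vertex 3.238 1.865 -3.101
vertex 4.007 2.586 -1.236
endloop
endfacet
facet normal 0.552 -0.829 0.093
outer loop
vertex 4.007 2.586 -1.236
vertex 3.238 1.865 -3.101
vertex 4.471 2.821 -1.898
endloop
endfacet
facet normal 0.626 0.485 0.611
outer loop
vertex 4.007 2.586 -1.236
vertex 4.471 2.821 -1.898
vertex 3.756 3.428 -1.648
endloop
endfacet
facet normal -0.626 -0.485 -0.611
outer loop
vertex 3.238 1.865 -3.101
vertex 2.524 2.472 -2.852
vertex 3.164 2.557 -3.575
endloop
endfacet
facet normal 0.775 -0.299 -0.557
outer loop
vertex 3.238 1.865 -3.101
vertex 3.164 2.557 -3.575
vertex 4.471 2.821 -1.898
endloop
endfacet
facet normal 0.775 -0.299 -0.557
outer loop
vertex 4.471 2.821 -1.898
vertex 3.164 2.557 -3.575
vertex 4.397 3.513 -2.372
endloop
endfacet
facet normal 0.626 0.485 0.611
outer loop
vertex 4.471 2.821 -1.898
vertex 4.397 3.513 -2.372
vertex 3.756 3.428 -1.648
endloop
endfacet
facet normal 0.791 0.454 -0.411
outer loop
vertex 2.286 -0.586 1.53
vertex 1.938 -0.451 1.01
vertex 2.014 -0.102 1.541
endloop
endfacet
facet normal 0.041 0.000 0.999
outer loop
vertex 2.286 -0.586 1.53
vertex 2.014 -0.102 1.541
vertex 0.822 -1.089 1.59
endloop
endfacet
facet normal 0.791 0.453 -0.411
outer loop
vertex 2.014 -0.102 1.541
vertex 1.938 -0.451 1.01
vertex 1.685 0.12 1.152
endloop
endfacet
facet normal -0.441 0.567 0.696
outer loop
vertex 2.014 -0.102 1.541
vertex 1.685 0.12 1.152
vertex 0.822 -1.089 1.59
endloop
endfacet
facet normal 0.791 0.453 -0.412
outer loop
vertex 1.685 0.12 1.152
vertex 1.938 -0.451 1.01
vertex 1.546 -0.088 0.656
endloop
endfacet
facet normal -0.816 0.578 -0.014
outer loop
vertex 1.685 0.12 1.152
vertex 1.546 -0.088 0.656
vertex 0.822 -1.089 1.59
endloop
endfacet
facet normal 0.791 0.453 -0.412
outer loop
vertex 1.546 -0.088 0.656
vertex 1.938 -0.451 1.01
vertex 1.702 -0.569 0.427
endloop
endfacet
facet normal -0.802 0.024 -0.596
outer loop
vertex 1.546 -0.088 0.656
vertex 1.702 -0.569 0.427
vertex 0.822 -1.089 1.59
endloop
endfacet
facet normal 0.791 0.452 -0.412
outer loop
vertex 1.702 -0.569 0.427
vertex 1.938 -0.451 1.01
vertex 2.035 -0.961 0.636
endloop
endfacet
facet normal -0.411 -0.675 -0.613
outer loop
vertex 1.702 -0.569 0.427
vertex 2.035 -0.961 0.636
vertex 0.822 -1.089 1.59
endloop
endfacet
facet normal 0.791 0.453 -0.412
outer loop
vertex 2.035 -0.961 0.636
vertex 1.938 -0.451 1.01
vertex 2.295 -0.968 1.127
endloop
endfacet
facet normal 0.066 -0.997 -0.049
outer loop
vertex 2.035 -0.961 0.636
vertex 2.295 -0.968 1.127
vertex 0.822 -1.089 1.59
endloop
endfacet
facet normal 0.791 0.453 -0.412
outer loop
vertex 2.295 -0.968 1.127
vertex 1.938 -0.451 1.01
vertex 2.286 -0.586 1.53
endloop
endfacet
facet normal 0.267 -0.697 0.666
outer loop
vertex 2.295 -0.968 1.127
vertex 2.286 -0.586 1.53
vertex 0.822 -1.089 1.59
endloop
endfacet

endsolid
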